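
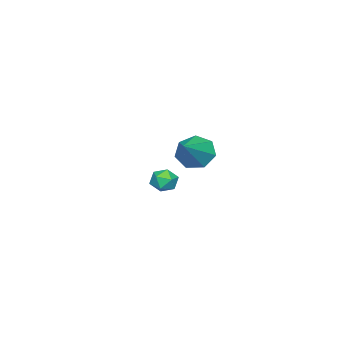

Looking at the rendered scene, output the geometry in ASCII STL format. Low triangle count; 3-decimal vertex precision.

solid 
facet normal -0.705 0.288 0.648
outer loop
vertex 2.639 1.552 -2.24
vertex 2.441 0.891 -2.162
vertex 2.93 1.158 -1.748
endloop
endfacet
facet normal -0.146 0.728 0.670
outer loop
vertex 2.639 1.552 -2.24
vertex 2.93 1.158 -1.748
vertex 3.323 1.586 -2.128
endloop
endfacet
facet normal -0.052 0.999 0.015
outer loop
vertex 2.639 1.552 -2.24
vertex 3.323 1.586 -2.128
vertex 3.077 1.583 -2.777
endloop
endfacet
facet normal -0.554 0.724 -0.410
outer loop
vertex 2.639 1.552 -2.24
vertex 3.077 1.583 -2.777
vertex 2.532 1.154 -2.798
endloop
endfacet
facet normal -0.958 0.285 -0.019
outer loop
vertex 2.639 1.552 -2.24
vertex 2.532 1.154 -2.798
vertex 2.441 0.891 -2.162
endloop
endfacet
facet normal 0.433 0.342 0.834
outer loop
vertex 3.323 1.586 -2.128
vertex 2.93 1.158 -1.748
vertex 3.548 0.946 -1.982
endloop
endfacet
facet normal -0.473 -0.372 0.799
outer loop
vertex 2.93 1.158 -1.748
vertex 2.441 0.891 -2.162
vertex 3.003 0.517 -2.003
endloop
endfacet
facet normal -0.883 -0.375 -0.281
outer loop
vertex 2.441 0.891 -2.162
vertex 2.532 1.154 -2.798
vertex 2.757 0.514 -2.652
endloop
endfacet
facet normal -0.230 0.337 -0.913
outer loop
vertex 2.532 1.154 -2.798
vertex 3.077 1.583 -2.777
vertex 3.15 0.942 -3.032
endloop
endfacet
facet normal 0.583 0.781 -0.225
outer loop
vertex 3.077 1.583 -2.777
vertex 3.323 1.586 -2.128
vertex 3.639 1.209 -2.618
endloop
endfacet
facet normal 0.554 -0.724 0.410
outer loop
vertex 3.441 0.548 -2.54
vertex 3.548 0.946 -1.982
vertex 3.003 0.517 -2.003
endloop
endfacet
facet normal 0.052 -0.999 -0.015
outer loop
vertex 3.441 0.548 -2.54
vertex 3.003 0.517 -2.003
vertex 2.757 0.514 -2.652
endloop
endfacet
facet normal 0.146 -0.728 -0.670
outer loop
vertex 3.441 0.548 -2.54
vertex 2.757 0.514 -2.652
vertex 3.15 0.942 -3.032
endloop
endfacet
facet normal 0.705 -0.288 -0.648
outer loop
vertex 3.441 0.548 -2.54
vertex 3.15 0.942 -3.032
vertex 3.639 1.209 -2.618
endloop
endfacet
facet normal 0.958 -0.285 0.019
outer loop
vertex 3.441 0.548 -2.54
vertex 3.639 1.209 -2.618
vertex 3.548 0.946 -1.982
endloop
endfacet
facet normal 0.230 -0.337 0.913
outer loop
vertex 3.003 0.517 -2.003
vertex 3.548 0.946 -1.982
vertex 2.93 1.158 -1.748
endloop
endfacet
facet normal -0.583 -0.781 0.225
outer loop
vertex 2.757 0.514 -2.652
vertex 3.003 0.517 -2.003
vertex 2.441 0.891 -2.162
endloop
endfacet
facet normal -0.433 -0.342 -0.834
outer loop
vertex 3.15 0.942 -3.032
vertex 2.757 0.514 -2.652
vertex 2.532 1.154 -2.798
endloop
endfacet
facet normal 0.473 0.372 -0.799
outer loop
vertex 3.639 1.209 -2.618
vertex 3.15 0.942 -3.032
vertex 3.077 1.583 -2.777
endloop
endfacet
facet normal 0.883 0.375 0.281
outer loop
vertex 3.548 0.946 -1.982
vertex 3.639 1.209 -2.618
vertex 3.323 1.586 -2.128
endloop
endfacet
facet normal -0.838 -0.152 -0.525
outer loop
vertex -2.844 -1.09 -4.302
vertex -3.406 -0.894 -3.462
vertex -3.075 -0.235 -4.181
endloop
endfacet
facet normal 0.775 0.289 -0.562
outer loop
vertex -2.844 -1.09 -4.302
vertex -3.075 -0.235 -4.181
vertex -1.614 -0.566 -2.338
endloop
endfacet
facet normal -0.837 -0.153 -0.525
outer loop
vertex -3.075 -0.235 -4.181
vertex -3.406 -0.894 -3.462
vertex -3.556 0.124 -3.519
endloop
endfacet
facet normal 0.423 0.889 -0.175
outer loop
vertex -3.075 -0.235 -4.181
vertex -3.556 0.124 -3.519
vertex -1.614 -0.566 -2.338
endloop
endfacet
facet normal -0.838 -0.153 -0.525
outer loop
vertex -3.556 0.124 -3.519
vertex -3.406 -0.894 -3.462
vertex -3.924 -0.283 -2.813
endloop
endfacet
facet normal 0.003 0.866 0.501
outer loop
vertex -3.556 0.124 -3.519
vertex -3.924 -0.283 -2.813
vertex -1.614 -0.566 -2.338
endloop
endfacet
facet normal -0.837 -0.153 -0.525
outer loop
vertex -3.924 -0.283 -2.813
vertex -3.406 -0.894 -3.462
vertex -3.902 -1.15 -2.596
endloop
endfacet
facet normal -0.168 0.235 0.957
outer loop
vertex -3.924 -0.283 -2.813
vertex -3.902 -1.15 -2.596
vertex -1.614 -0.566 -2.338
endloop
endfacet
facet normal -0.837 -0.154 -0.525
outer loop
vertex -3.902 -1.15 -2.596
vertex -3.406 -0.894 -3.462
vertex -3.506 -1.824 -3.03
endloop
endfacet
facet normal 0.038 -0.525 0.850
outer loop
vertex -3.902 -1.15 -2.596
vertex -3.506 -1.824 -3.03
vertex -1.614 -0.566 -2.338
endloop
endfacet
facet normal -0.837 -0.154 -0.524
outer loop
vertex -3.506 -1.824 -3.03
vertex -3.406 -0.894 -3.462
vertex -3.035 -1.797 -3.79
endloop
endfacet
facet normal 0.467 -0.845 0.259
outer loop
vertex -3.506 -1.824 -3.03
vertex -3.035 -1.797 -3.79
vertex -1.614 -0.566 -2.338
endloop
endfacet
facet normal -0.837 -0.154 -0.524
outer loop
vertex -3.035 -1.797 -3.79
vertex -3.406 -0.894 -3.462
vertex -2.844 -1.09 -4.302
endloop
endfacet
facet normal 0.795 -0.482 -0.369
outer loop
vertex -3.035 -1.797 -3.79
vertex -2.844 -1.09 -4.302
vertex -1.614 -0.566 -2.338
endloop
endfacet

endsolid


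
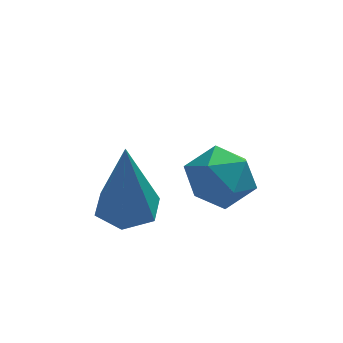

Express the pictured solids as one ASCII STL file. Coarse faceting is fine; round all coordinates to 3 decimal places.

solid 
facet normal 0.083 -0.027 0.996
outer loop
vertex 1.017 -0.117 3.152
vertex 0.784 -0.881 3.151
vertex 1.56 -0.7 3.091
endloop
endfacet
facet normal 0.548 0.436 0.714
outer loop
vertex 1.017 -0.117 3.152
vertex 1.56 -0.7 3.091
vertex 1.626 -0.044 2.64
endloop
endfacet
facet normal 0.179 0.921 0.345
outer loop
vertex 1.017 -0.117 3.152
vertex 1.626 -0.044 2.64
vertex 0.891 0.181 2.421
endloop
endfacet
facet normal -0.514 0.760 0.398
outer loop
vertex 1.017 -0.117 3.152
vertex 0.891 0.181 2.421
vertex 0.371 -0.337 2.738
endloop
endfacet
facet normal -0.573 0.174 0.801
outer loop
vertex 1.017 -0.117 3.152
vertex 0.371 -0.337 2.738
vertex 0.784 -0.881 3.151
endloop
endfacet
facet normal 0.964 0.079 0.255
outer loop
vertex 1.626 -0.044 2.64
vertex 1.56 -0.7 3.091
vertex 1.769 -0.763 2.322
endloop
endfacet
facet normal 0.211 -0.668 0.714
outer loop
vertex 1.56 -0.7 3.091
vertex 0.784 -0.881 3.151
vertex 1.249 -1.281 2.639
endloop
endfacet
facet normal -0.851 -0.345 0.397
outer loop
vertex 0.784 -0.881 3.151
vertex 0.371 -0.337 2.738
vertex 0.514 -1.056 2.42
endloop
endfacet
facet normal -0.756 0.603 -0.255
outer loop
vertex 0.371 -0.337 2.738
vertex 0.891 0.181 2.421
vertex 0.58 -0.4 1.969
endloop
endfacet
facet normal 0.367 0.865 -0.343
outer loop
vertex 0.891 0.181 2.421
vertex 1.626 -0.044 2.64
vertex 1.356 -0.219 1.909
endloop
endfacet
facet normal 0.514 -0.760 -0.398
outer loop
vertex 1.123 -0.983 1.908
vertex 1.769 -0.763 2.322
vertex 1.249 -1.281 2.639
endloop
endfacet
facet normal -0.179 -0.921 -0.345
outer loop
vertex 1.123 -0.983 1.908
vertex 1.249 -1.281 2.639
vertex 0.514 -1.056 2.42
endloop
endfacet
facet normal -0.548 -0.436 -0.714
outer loop
vertex 1.123 -0.983 1.908
vertex 0.514 -1.056 2.42
vertex 0.58 -0.4 1.969
endloop
endfacet
facet normal -0.083 0.027 -0.996
outer loop
vertex 1.123 -0.983 1.908
vertex 0.58 -0.4 1.969
vertex 1.356 -0.219 1.909
endloop
endfacet
facet normal 0.573 -0.174 -0.801
outer loop
vertex 1.123 -0.983 1.908
vertex 1.356 -0.219 1.909
vertex 1.769 -0.763 2.322
endloop
endfacet
facet normal 0.756 -0.603 0.255
outer loop
vertex 1.249 -1.281 2.639
vertex 1.769 -0.763 2.322
vertex 1.56 -0.7 3.091
endloop
endfacet
facet normal -0.367 -0.865 0.343
outer loop
vertex 0.514 -1.056 2.42
vertex 1.249 -1.281 2.639
vertex 0.784 -0.881 3.151
endloop
endfacet
facet normal -0.964 -0.079 -0.255
outer loop
vertex 0.58 -0.4 1.969
vertex 0.514 -1.056 2.42
vertex 0.371 -0.337 2.738
endloop
endfacet
facet normal -0.211 0.668 -0.714
outer loop
vertex 1.356 -0.219 1.909
vertex 0.58 -0.4 1.969
vertex 0.891 0.181 2.421
endloop
endfacet
facet normal 0.851 0.345 -0.397
outer loop
vertex 1.769 -0.763 2.322
vertex 1.356 -0.219 1.909
vertex 1.626 -0.044 2.64
endloop
endfacet
facet normal 0.019 0.199 -0.980
outer loop
vertex -0.327 -1.947 2.475
vertex -0.81 -1.504 2.556
vertex -0.179 -1.317 2.606
endloop
endfacet
facet normal 0.934 -0.268 0.236
outer loop
vertex -0.327 -1.947 2.475
vertex -0.179 -1.317 2.606
vertex -0.85 -1.916 4.584
endloop
endfacet
facet normal 0.019 0.198 -0.980
outer loop
vertex -0.179 -1.317 2.606
vertex -0.81 -1.504 2.556
vertex -0.662 -0.875 2.686
endloop
endfacet
facet normal 0.651 0.637 0.414
outer loop
vertex -0.179 -1.317 2.606
vertex -0.662 -0.875 2.686
vertex -0.85 -1.916 4.584
endloop
endfacet
facet normal 0.019 0.198 -0.980
outer loop
vertex -0.662 -0.875 2.686
vertex -0.81 -1.504 2.556
vertex -1.293 -1.062 2.636
endloop
endfacet
facet normal -0.287 0.852 0.439
outer loop
vertex -0.662 -0.875 2.686
vertex -1.293 -1.062 2.636
vertex -0.85 -1.916 4.584
endloop
endfacet
facet normal 0.019 0.198 -0.980
outer loop
vertex -1.293 -1.062 2.636
vertex -0.81 -1.504 2.556
vertex -1.441 -1.692 2.506
endloop
endfacet
facet normal -0.944 0.163 0.286
outer loop
vertex -1.293 -1.062 2.636
vertex -1.441 -1.692 2.506
vertex -0.85 -1.916 4.584
endloop
endfacet
facet normal 0.018 0.199 -0.980
outer loop
vertex -1.441 -1.692 2.506
vertex -0.81 -1.504 2.556
vertex -0.958 -2.134 2.425
endloop
endfacet
facet normal -0.661 -0.742 0.108
outer loop
vertex -1.441 -1.692 2.506
vertex -0.958 -2.134 2.425
vertex -0.85 -1.916 4.584
endloop
endfacet
facet normal 0.019 0.199 -0.980
outer loop
vertex -0.958 -2.134 2.425
vertex -0.81 -1.504 2.556
vertex -0.327 -1.947 2.475
endloop
endfacet
facet normal 0.277 -0.957 0.083
outer loop
vertex -0.958 -2.134 2.425
vertex -0.327 -1.947 2.475
vertex -0.85 -1.916 4.584
endloop
endfacet

endsolid


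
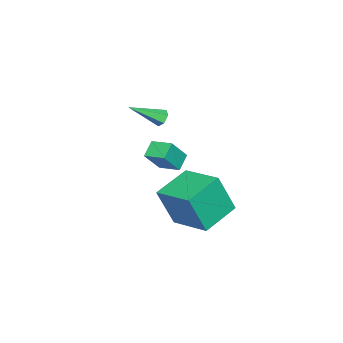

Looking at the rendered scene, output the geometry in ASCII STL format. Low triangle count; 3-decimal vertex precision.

solid 
facet normal -0.919 0.269 0.289
outer loop
vertex 2.656 2.776 1.219
vertex 3.363 4.701 1.673
vertex 2.216 3.407 -0.767
endloop
endfacet
facet normal -0.337 -0.916 -0.217
outer loop
vertex 4.017 2.879 -1.333
vertex 2.656 2.776 1.219
vertex 2.216 3.407 -0.767
endloop
endfacet
facet normal -0.919 0.269 0.289
outer loop
vertex 2.216 3.407 -0.767
vertex 3.363 4.701 1.673
vertex 2.923 5.331 -0.313
endloop
endfacet
facet normal -0.206 0.296 -0.933
outer loop
vertex 2.923 5.331 -0.313
vertex 4.017 2.879 -1.333
vertex 2.216 3.407 -0.767
endloop
endfacet
facet normal 0.206 -0.296 0.933
outer loop
vertex 2.656 2.776 1.219
vertex 5.164 4.173 1.107
vertex 3.363 4.701 1.673
endloop
endfacet
facet normal -0.336 -0.917 -0.216
outer loop
vertex 4.457 2.249 0.653
vertex 2.656 2.776 1.219
vertex 4.017 2.879 -1.333
endloop
endfacet
facet normal 0.206 -0.296 0.933
outer loop
vertex 4.457 2.249 0.653
vertex 5.164 4.173 1.107
vertex 2.656 2.776 1.219
endloop
endfacet
facet normal 0.337 0.916 0.216
outer loop
vertex 3.363 4.701 1.673
vertex 5.164 4.173 1.107
vertex 2.923 5.331 -0.313
endloop
endfacet
facet normal -0.207 0.296 -0.933
outer loop
vertex 4.724 4.804 -0.879
vertex 4.017 2.879 -1.333
vertex 2.923 5.331 -0.313
endloop
endfacet
facet normal 0.336 0.916 0.217
outer loop
vertex 2.923 5.331 -0.313
vertex 5.164 4.173 1.107
vertex 4.724 4.804 -0.879
endloop
endfacet
facet normal 0.919 -0.269 -0.289
outer loop
vertex 4.724 4.804 -0.879
vertex 4.457 2.249 0.653
vertex 4.017 2.879 -1.333
endloop
endfacet
facet normal 0.919 -0.269 -0.289
outer loop
vertex 5.164 4.173 1.107
vertex 4.457 2.249 0.653
vertex 4.724 4.804 -0.879
endloop
endfacet
facet normal -0.548 0.670 -0.500
outer loop
vertex -1.669 -0.837 0.837
vertex -1.974 -0.784 1.242
vertex -1.563 -0.486 1.191
endloop
endfacet
facet normal 0.914 0.116 -0.389
outer loop
vertex -1.669 -0.837 0.837
vertex -1.563 -0.486 1.191
vertex -0.946 -2.036 2.178
endloop
endfacet
facet normal -0.548 0.670 -0.500
outer loop
vertex -1.563 -0.486 1.191
vertex -1.974 -0.784 1.242
vertex -1.868 -0.433 1.596
endloop
endfacet
facet normal 0.694 0.562 0.449
outer loop
vertex -1.563 -0.486 1.191
vertex -1.868 -0.433 1.596
vertex -0.946 -2.036 2.178
endloop
endfacet
facet normal -0.550 0.670 -0.499
outer loop
vertex -1.868 -0.433 1.596
vertex -1.974 -0.784 1.242
vertex -2.278 -0.731 1.648
endloop
endfacet
facet normal -0.092 0.293 0.952
outer loop
vertex -1.868 -0.433 1.596
vertex -2.278 -0.731 1.648
vertex -0.946 -2.036 2.178
endloop
endfacet
facet normal -0.550 0.669 -0.499
outer loop
vertex -2.278 -0.731 1.648
vertex -1.974 -0.784 1.242
vertex -2.384 -1.083 1.293
endloop
endfacet
facet normal -0.662 -0.424 0.618
outer loop
vertex -2.278 -0.731 1.648
vertex -2.384 -1.083 1.293
vertex -0.946 -2.036 2.178
endloop
endfacet
facet normal -0.550 0.668 -0.501
outer loop
vertex -2.384 -1.083 1.293
vertex -1.974 -0.784 1.242
vertex -2.079 -1.136 0.888
endloop
endfacet
facet normal -0.442 -0.870 -0.219
outer loop
vertex -2.384 -1.083 1.293
vertex -2.079 -1.136 0.888
vertex -0.946 -2.036 2.178
endloop
endfacet
facet normal -0.550 0.668 -0.501
outer loop
vertex -2.079 -1.136 0.888
vertex -1.974 -0.784 1.242
vertex -1.669 -0.837 0.837
endloop
endfacet
facet normal 0.347 -0.599 -0.722
outer loop
vertex -2.079 -1.136 0.888
vertex -1.669 -0.837 0.837
vertex -0.946 -2.036 2.178
endloop
endfacet
facet normal -0.573 0.240 -0.784
outer loop
vertex 0.021 0.471 0.277
vertex 0.165 1.578 0.511
vertex 0.79 0.488 -0.28
endloop
endfacet
facet normal -0.127 -0.971 -0.205
outer loop
vertex 1.615 0.142 0.849
vertex 0.021 0.471 0.277
vertex 0.79 0.488 -0.28
endloop
endfacet
facet normal -0.572 0.241 -0.784
outer loop
vertex 0.79 0.488 -0.28
vertex 0.165 1.578 0.511
vertex 0.935 1.595 -0.046
endloop
endfacet
facet normal 0.810 0.018 -0.586
outer loop
vertex 0.935 1.595 -0.046
vertex 1.615 0.142 0.849
vertex 0.79 0.488 -0.28
endloop
endfacet
facet normal -0.810 -0.019 0.586
outer loop
vertex 0.021 0.471 0.277
vertex 0.99 1.232 1.64
vertex 0.165 1.578 0.511
endloop
endfacet
facet normal -0.127 -0.971 -0.205
outer loop
vertex 0.845 0.125 1.406
vertex 0.021 0.471 0.277
vertex 1.615 0.142 0.849
endloop
endfacet
facet normal -0.810 -0.018 0.586
outer loop
vertex 0.845 0.125 1.406
vertex 0.99 1.232 1.64
vertex 0.021 0.471 0.277
endloop
endfacet
facet normal 0.127 0.971 0.205
outer loop
vertex 0.165 1.578 0.511
vertex 0.99 1.232 1.64
vertex 0.935 1.595 -0.046
endloop
endfacet
facet normal 0.810 0.018 -0.586
outer loop
vertex 1.759 1.249 1.083
vertex 1.615 0.142 0.849
vertex 0.935 1.595 -0.046
endloop
endfacet
facet normal 0.127 0.971 0.205
outer loop
vertex 0.935 1.595 -0.046
vertex 0.99 1.232 1.64
vertex 1.759 1.249 1.083
endloop
endfacet
facet normal 0.572 -0.240 0.784
outer loop
vertex 1.759 1.249 1.083
vertex 0.845 0.125 1.406
vertex 1.615 0.142 0.849
endloop
endfacet
facet normal 0.573 -0.241 0.784
outer loop
vertex 0.99 1.232 1.64
vertex 0.845 0.125 1.406
vertex 1.759 1.249 1.083
endloop
endfacet

endsolid


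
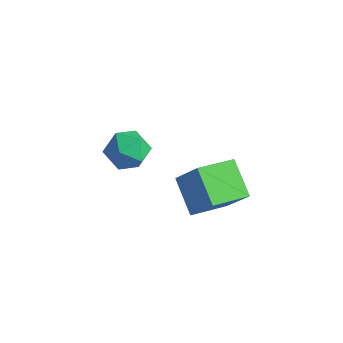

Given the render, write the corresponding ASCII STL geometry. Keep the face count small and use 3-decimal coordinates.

solid 
facet normal -0.753 0.364 0.548
outer loop
vertex 1.511 -3.478 -0.839
vertex 2.062 -1.598 -1.33
vertex 0.296 -3.547 -2.463
endloop
endfacet
facet normal -0.272 -0.931 0.243
outer loop
vertex 1.818 -4.282 -3.57
vertex 1.511 -3.478 -0.839
vertex 0.296 -3.547 -2.463
endloop
endfacet
facet normal -0.753 0.364 0.548
outer loop
vertex 0.296 -3.547 -2.463
vertex 2.062 -1.598 -1.33
vertex 0.847 -1.667 -2.954
endloop
endfacet
facet normal -0.598 -0.034 -0.800
outer loop
vertex 0.847 -1.667 -2.954
vertex 1.818 -4.282 -3.57
vertex 0.296 -3.547 -2.463
endloop
endfacet
facet normal 0.598 0.034 0.800
outer loop
vertex 1.511 -3.478 -0.839
vertex 3.584 -2.333 -2.437
vertex 2.062 -1.598 -1.33
endloop
endfacet
facet normal -0.272 -0.931 0.243
outer loop
vertex 3.033 -4.213 -1.946
vertex 1.511 -3.478 -0.839
vertex 1.818 -4.282 -3.57
endloop
endfacet
facet normal 0.598 0.034 0.800
outer loop
vertex 3.033 -4.213 -1.946
vertex 3.584 -2.333 -2.437
vertex 1.511 -3.478 -0.839
endloop
endfacet
facet normal 0.272 0.931 -0.243
outer loop
vertex 2.062 -1.598 -1.33
vertex 3.584 -2.333 -2.437
vertex 0.847 -1.667 -2.954
endloop
endfacet
facet normal -0.598 -0.034 -0.800
outer loop
vertex 2.369 -2.402 -4.061
vertex 1.818 -4.282 -3.57
vertex 0.847 -1.667 -2.954
endloop
endfacet
facet normal 0.272 0.931 -0.243
outer loop
vertex 0.847 -1.667 -2.954
vertex 3.584 -2.333 -2.437
vertex 2.369 -2.402 -4.061
endloop
endfacet
facet normal 0.753 -0.364 -0.548
outer loop
vertex 2.369 -2.402 -4.061
vertex 3.033 -4.213 -1.946
vertex 1.818 -4.282 -3.57
endloop
endfacet
facet normal 0.753 -0.364 -0.548
outer loop
vertex 3.584 -2.333 -2.437
vertex 3.033 -4.213 -1.946
vertex 2.369 -2.402 -4.061
endloop
endfacet
facet normal -0.763 0.419 0.492
outer loop
vertex -3.971 -3.041 -2.856
vertex -3.475 -3.362 -1.814
vertex -3.208 -2.3 -2.303
endloop
endfacet
facet normal -0.643 0.756 -0.125
outer loop
vertex -3.971 -3.041 -2.856
vertex -3.208 -2.3 -2.303
vertex -3.147 -2.445 -3.491
endloop
endfacet
facet normal -0.705 0.279 -0.652
outer loop
vertex -3.971 -3.041 -2.856
vertex -3.147 -2.445 -3.491
vertex -3.376 -3.596 -3.736
endloop
endfacet
facet normal -0.863 -0.353 -0.361
outer loop
vertex -3.971 -3.041 -2.856
vertex -3.376 -3.596 -3.736
vertex -3.578 -4.162 -2.7
endloop
endfacet
facet normal -0.899 -0.267 0.346
outer loop
vertex -3.971 -3.041 -2.856
vertex -3.578 -4.162 -2.7
vertex -3.475 -3.362 -1.814
endloop
endfacet
facet normal 0.031 0.992 -0.120
outer loop
vertex -3.147 -2.445 -3.491
vertex -3.208 -2.3 -2.303
vertex -2.142 -2.398 -2.84
endloop
endfacet
facet normal -0.165 0.446 0.880
outer loop
vertex -3.208 -2.3 -2.303
vertex -3.475 -3.362 -1.814
vertex -2.344 -2.964 -1.804
endloop
endfacet
facet normal -0.385 -0.662 0.643
outer loop
vertex -3.475 -3.362 -1.814
vertex -3.578 -4.162 -2.7
vertex -2.573 -4.115 -2.049
endloop
endfacet
facet normal -0.326 -0.801 -0.501
outer loop
vertex -3.578 -4.162 -2.7
vertex -3.376 -3.596 -3.736
vertex -2.512 -4.26 -3.237
endloop
endfacet
facet normal -0.069 0.221 -0.973
outer loop
vertex -3.376 -3.596 -3.736
vertex -3.147 -2.445 -3.491
vertex -2.245 -3.198 -3.726
endloop
endfacet
facet normal 0.863 0.353 0.361
outer loop
vertex -1.749 -3.519 -2.684
vertex -2.142 -2.398 -2.84
vertex -2.344 -2.964 -1.804
endloop
endfacet
facet normal 0.705 -0.279 0.652
outer loop
vertex -1.749 -3.519 -2.684
vertex -2.344 -2.964 -1.804
vertex -2.573 -4.115 -2.049
endloop
endfacet
facet normal 0.643 -0.756 0.125
outer loop
vertex -1.749 -3.519 -2.684
vertex -2.573 -4.115 -2.049
vertex -2.512 -4.26 -3.237
endloop
endfacet
facet normal 0.763 -0.419 -0.492
outer loop
vertex -1.749 -3.519 -2.684
vertex -2.512 -4.26 -3.237
vertex -2.245 -3.198 -3.726
endloop
endfacet
facet normal 0.899 0.267 -0.346
outer loop
vertex -1.749 -3.519 -2.684
vertex -2.245 -3.198 -3.726
vertex -2.142 -2.398 -2.84
endloop
endfacet
facet normal 0.326 0.801 0.501
outer loop
vertex -2.344 -2.964 -1.804
vertex -2.142 -2.398 -2.84
vertex -3.208 -2.3 -2.303
endloop
endfacet
facet normal 0.069 -0.221 0.973
outer loop
vertex -2.573 -4.115 -2.049
vertex -2.344 -2.964 -1.804
vertex -3.475 -3.362 -1.814
endloop
endfacet
facet normal -0.031 -0.992 0.120
outer loop
vertex -2.512 -4.26 -3.237
vertex -2.573 -4.115 -2.049
vertex -3.578 -4.162 -2.7
endloop
endfacet
facet normal 0.165 -0.446 -0.880
outer loop
vertex -2.245 -3.198 -3.726
vertex -2.512 -4.26 -3.237
vertex -3.376 -3.596 -3.736
endloop
endfacet
facet normal 0.385 0.662 -0.643
outer loop
vertex -2.142 -2.398 -2.84
vertex -2.245 -3.198 -3.726
vertex -3.147 -2.445 -3.491
endloop
endfacet

endsolid


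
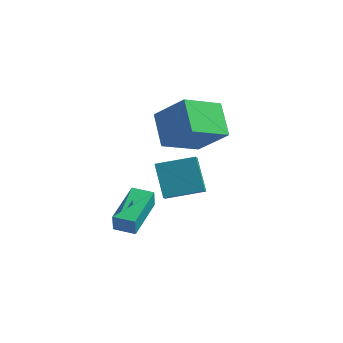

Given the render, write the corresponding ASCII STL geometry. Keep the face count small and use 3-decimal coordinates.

solid 
facet normal -0.992 -0.114 0.055
outer loop
vertex -1.305 -2.637 -1.091
vertex -1.527 -0.509 -0.671
vertex -1.375 -2.466 -1.992
endloop
endfacet
facet normal 0.101 -0.976 -0.193
outer loop
vertex -0.373 -2.351 -2.049
vertex -1.305 -2.637 -1.091
vertex -1.375 -2.466 -1.992
endloop
endfacet
facet normal -0.992 -0.114 0.055
outer loop
vertex -1.375 -2.466 -1.992
vertex -1.527 -0.509 -0.671
vertex -1.597 -0.339 -1.573
endloop
endfacet
facet normal -0.077 0.185 -0.980
outer loop
vertex -1.597 -0.339 -1.573
vertex -0.373 -2.351 -2.049
vertex -1.375 -2.466 -1.992
endloop
endfacet
facet normal 0.077 -0.185 0.980
outer loop
vertex -1.305 -2.637 -1.091
vertex -0.525 -0.394 -0.728
vertex -1.527 -0.509 -0.671
endloop
endfacet
facet normal 0.102 -0.976 -0.192
outer loop
vertex -0.303 -2.521 -1.147
vertex -1.305 -2.637 -1.091
vertex -0.373 -2.351 -2.049
endloop
endfacet
facet normal 0.076 -0.185 0.980
outer loop
vertex -0.303 -2.521 -1.147
vertex -0.525 -0.394 -0.728
vertex -1.305 -2.637 -1.091
endloop
endfacet
facet normal -0.101 0.976 0.192
outer loop
vertex -1.527 -0.509 -0.671
vertex -0.525 -0.394 -0.728
vertex -1.597 -0.339 -1.573
endloop
endfacet
facet normal -0.076 0.185 -0.980
outer loop
vertex -0.595 -0.223 -1.629
vertex -0.373 -2.351 -2.049
vertex -1.597 -0.339 -1.573
endloop
endfacet
facet normal -0.102 0.976 0.193
outer loop
vertex -1.597 -0.339 -1.573
vertex -0.525 -0.394 -0.728
vertex -0.595 -0.223 -1.629
endloop
endfacet
facet normal 0.992 0.114 -0.055
outer loop
vertex -0.595 -0.223 -1.629
vertex -0.303 -2.521 -1.147
vertex -0.373 -2.351 -2.049
endloop
endfacet
facet normal 0.992 0.114 -0.055
outer loop
vertex -0.525 -0.394 -0.728
vertex -0.303 -2.521 -1.147
vertex -0.595 -0.223 -1.629
endloop
endfacet
facet normal -0.460 0.448 0.767
outer loop
vertex 0.688 -2.64 2.795
vertex 2.112 -1.809 3.164
vertex 0.456 -2.021 2.294
endloop
endfacet
facet normal -0.842 -0.493 -0.218
outer loop
vertex 1.248 -2.791 0.976
vertex 0.688 -2.64 2.795
vertex 0.456 -2.021 2.294
endloop
endfacet
facet normal -0.460 0.447 0.767
outer loop
vertex 0.456 -2.021 2.294
vertex 2.112 -1.809 3.164
vertex 1.88 -1.189 2.663
endloop
endfacet
facet normal -0.280 0.746 -0.604
outer loop
vertex 1.88 -1.189 2.663
vertex 1.248 -2.791 0.976
vertex 0.456 -2.021 2.294
endloop
endfacet
facet normal 0.279 -0.747 0.604
outer loop
vertex 0.688 -2.64 2.795
vertex 2.904 -2.579 1.846
vertex 2.112 -1.809 3.164
endloop
endfacet
facet normal -0.843 -0.492 -0.219
outer loop
vertex 1.48 -3.411 1.477
vertex 0.688 -2.64 2.795
vertex 1.248 -2.791 0.976
endloop
endfacet
facet normal 0.279 -0.746 0.604
outer loop
vertex 1.48 -3.411 1.477
vertex 2.904 -2.579 1.846
vertex 0.688 -2.64 2.795
endloop
endfacet
facet normal 0.843 0.492 0.219
outer loop
vertex 2.112 -1.809 3.164
vertex 2.904 -2.579 1.846
vertex 1.88 -1.189 2.663
endloop
endfacet
facet normal -0.279 0.746 -0.604
outer loop
vertex 2.672 -1.96 1.345
vertex 1.248 -2.791 0.976
vertex 1.88 -1.189 2.663
endloop
endfacet
facet normal 0.843 0.492 0.218
outer loop
vertex 1.88 -1.189 2.663
vertex 2.904 -2.579 1.846
vertex 2.672 -1.96 1.345
endloop
endfacet
facet normal 0.460 -0.448 -0.767
outer loop
vertex 2.672 -1.96 1.345
vertex 1.48 -3.411 1.477
vertex 1.248 -2.791 0.976
endloop
endfacet
facet normal 0.460 -0.448 -0.767
outer loop
vertex 2.904 -2.579 1.846
vertex 1.48 -3.411 1.477
vertex 2.672 -1.96 1.345
endloop
endfacet
facet normal -0.517 0.620 0.590
outer loop
vertex 0.49 0.375 4.883
vertex 1.412 1.965 4.021
vertex -0.968 0.471 3.503
endloop
endfacet
facet normal -0.454 -0.784 0.425
outer loop
vertex -0.052 -0.625 2.459
vertex 0.49 0.375 4.883
vertex -0.968 0.471 3.503
endloop
endfacet
facet normal -0.517 0.620 0.590
outer loop
vertex -0.968 0.471 3.503
vertex 1.412 1.965 4.021
vertex -0.046 2.062 2.641
endloop
endfacet
facet normal -0.725 0.048 -0.687
outer loop
vertex -0.046 2.062 2.641
vertex -0.052 -0.625 2.459
vertex -0.968 0.471 3.503
endloop
endfacet
facet normal 0.725 -0.048 0.687
outer loop
vertex 0.49 0.375 4.883
vertex 2.328 0.869 2.977
vertex 1.412 1.965 4.021
endloop
endfacet
facet normal -0.454 -0.783 0.425
outer loop
vertex 1.406 -0.722 3.839
vertex 0.49 0.375 4.883
vertex -0.052 -0.625 2.459
endloop
endfacet
facet normal 0.725 -0.048 0.687
outer loop
vertex 1.406 -0.722 3.839
vertex 2.328 0.869 2.977
vertex 0.49 0.375 4.883
endloop
endfacet
facet normal 0.454 0.784 -0.424
outer loop
vertex 1.412 1.965 4.021
vertex 2.328 0.869 2.977
vertex -0.046 2.062 2.641
endloop
endfacet
facet normal -0.725 0.048 -0.687
outer loop
vertex 0.87 0.965 1.597
vertex -0.052 -0.625 2.459
vertex -0.046 2.062 2.641
endloop
endfacet
facet normal 0.454 0.783 -0.425
outer loop
vertex -0.046 2.062 2.641
vertex 2.328 0.869 2.977
vertex 0.87 0.965 1.597
endloop
endfacet
facet normal 0.517 -0.620 -0.590
outer loop
vertex 0.87 0.965 1.597
vertex 1.406 -0.722 3.839
vertex -0.052 -0.625 2.459
endloop
endfacet
facet normal 0.518 -0.620 -0.590
outer loop
vertex 2.328 0.869 2.977
vertex 1.406 -0.722 3.839
vertex 0.87 0.965 1.597
endloop
endfacet

endsolid


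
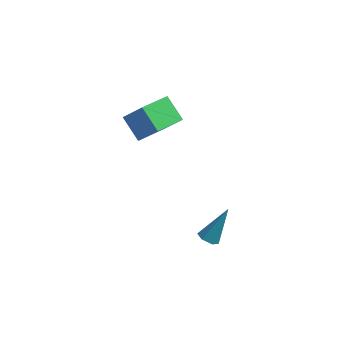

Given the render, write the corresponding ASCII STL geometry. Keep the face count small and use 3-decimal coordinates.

solid 
facet normal -0.634 0.473 0.612
outer loop
vertex -3.441 -0.995 5.287
vertex -2.573 0.721 4.86
vertex -4.547 -0.765 3.963
endloop
endfacet
facet normal -0.441 -0.871 0.217
outer loop
vertex -3.507 -1.541 2.96
vertex -3.441 -0.995 5.287
vertex -4.547 -0.765 3.963
endloop
endfacet
facet normal -0.634 0.473 0.612
outer loop
vertex -4.547 -0.765 3.963
vertex -2.573 0.721 4.86
vertex -3.679 0.951 3.536
endloop
endfacet
facet normal -0.635 0.132 -0.761
outer loop
vertex -3.679 0.951 3.536
vertex -3.507 -1.541 2.96
vertex -4.547 -0.765 3.963
endloop
endfacet
facet normal 0.635 -0.132 0.761
outer loop
vertex -3.441 -0.995 5.287
vertex -1.533 -0.055 3.857
vertex -2.573 0.721 4.86
endloop
endfacet
facet normal -0.441 -0.871 0.217
outer loop
vertex -2.401 -1.771 4.284
vertex -3.441 -0.995 5.287
vertex -3.507 -1.541 2.96
endloop
endfacet
facet normal 0.635 -0.132 0.761
outer loop
vertex -2.401 -1.771 4.284
vertex -1.533 -0.055 3.857
vertex -3.441 -0.995 5.287
endloop
endfacet
facet normal 0.441 0.871 -0.217
outer loop
vertex -2.573 0.721 4.86
vertex -1.533 -0.055 3.857
vertex -3.679 0.951 3.536
endloop
endfacet
facet normal -0.635 0.132 -0.761
outer loop
vertex -2.639 0.175 2.533
vertex -3.507 -1.541 2.96
vertex -3.679 0.951 3.536
endloop
endfacet
facet normal 0.441 0.871 -0.217
outer loop
vertex -3.679 0.951 3.536
vertex -1.533 -0.055 3.857
vertex -2.639 0.175 2.533
endloop
endfacet
facet normal 0.634 -0.473 -0.612
outer loop
vertex -2.639 0.175 2.533
vertex -2.401 -1.771 4.284
vertex -3.507 -1.541 2.96
endloop
endfacet
facet normal 0.634 -0.473 -0.612
outer loop
vertex -1.533 -0.055 3.857
vertex -2.401 -1.771 4.284
vertex -2.639 0.175 2.533
endloop
endfacet
facet normal -0.363 -0.483 -0.797
outer loop
vertex 0.97 -3.488 -2.91
vertex 0.609 -2.99 -3.047
vertex 1.19 -3.033 -3.286
endloop
endfacet
facet normal 0.926 -0.365 0.100
outer loop
vertex 0.97 -3.488 -2.91
vertex 1.19 -3.033 -3.286
vertex 1.411 -1.93 -1.293
endloop
endfacet
facet normal -0.364 -0.481 -0.797
outer loop
vertex 1.19 -3.033 -3.286
vertex 0.609 -2.99 -3.047
vertex 0.829 -2.535 -3.422
endloop
endfacet
facet normal 0.800 0.483 -0.356
outer loop
vertex 1.19 -3.033 -3.286
vertex 0.829 -2.535 -3.422
vertex 1.411 -1.93 -1.293
endloop
endfacet
facet normal -0.364 -0.481 -0.797
outer loop
vertex 0.829 -2.535 -3.422
vertex 0.609 -2.99 -3.047
vertex 0.248 -2.492 -3.183
endloop
endfacet
facet normal -0.037 0.964 -0.264
outer loop
vertex 0.829 -2.535 -3.422
vertex 0.248 -2.492 -3.183
vertex 1.411 -1.93 -1.293
endloop
endfacet
facet normal -0.365 -0.482 -0.797
outer loop
vertex 0.248 -2.492 -3.183
vertex 0.609 -2.99 -3.047
vertex 0.028 -2.947 -2.807
endloop
endfacet
facet normal -0.750 0.597 0.284
outer loop
vertex 0.248 -2.492 -3.183
vertex 0.028 -2.947 -2.807
vertex 1.411 -1.93 -1.293
endloop
endfacet
facet normal -0.365 -0.482 -0.797
outer loop
vertex 0.028 -2.947 -2.807
vertex 0.609 -2.99 -3.047
vertex 0.389 -3.445 -2.671
endloop
endfacet
facet normal -0.625 -0.251 0.739
outer loop
vertex 0.028 -2.947 -2.807
vertex 0.389 -3.445 -2.671
vertex 1.411 -1.93 -1.293
endloop
endfacet
facet normal -0.363 -0.483 -0.797
outer loop
vertex 0.389 -3.445 -2.671
vertex 0.609 -2.99 -3.047
vertex 0.97 -3.488 -2.91
endloop
endfacet
facet normal 0.212 -0.732 0.647
outer loop
vertex 0.389 -3.445 -2.671
vertex 0.97 -3.488 -2.91
vertex 1.411 -1.93 -1.293
endloop
endfacet

endsolid


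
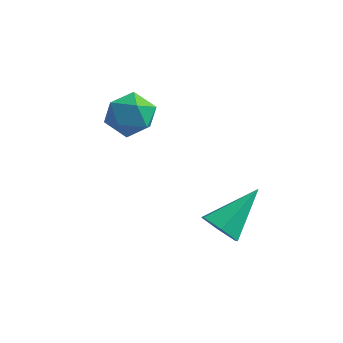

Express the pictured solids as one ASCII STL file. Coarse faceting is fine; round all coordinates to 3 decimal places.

solid 
facet normal 0.318 0.856 0.407
outer loop
vertex -1.458 0.859 -0.816
vertex -1.58 0.498 0.038
vertex -0.758 0.4 -0.398
endloop
endfacet
facet normal 0.625 0.747 -0.227
outer loop
vertex -1.458 0.859 -0.816
vertex -0.758 0.4 -0.398
vertex -0.927 0.265 -1.308
endloop
endfacet
facet normal 0.108 0.690 -0.716
outer loop
vertex -1.458 0.859 -0.816
vertex -0.927 0.265 -1.308
vertex -1.854 0.279 -1.435
endloop
endfacet
facet normal -0.519 0.764 -0.384
outer loop
vertex -1.458 0.859 -0.816
vertex -1.854 0.279 -1.435
vertex -2.258 0.423 -0.603
endloop
endfacet
facet normal -0.390 0.867 0.311
outer loop
vertex -1.458 0.859 -0.816
vertex -2.258 0.423 -0.603
vertex -1.58 0.498 0.038
endloop
endfacet
facet normal 0.972 0.123 -0.199
outer loop
vertex -0.927 0.265 -1.308
vertex -0.758 0.4 -0.398
vertex -0.722 -0.463 -0.757
endloop
endfacet
facet normal 0.475 0.301 0.827
outer loop
vertex -0.758 0.4 -0.398
vertex -1.58 0.498 0.038
vertex -1.126 -0.319 0.075
endloop
endfacet
facet normal -0.669 0.319 0.671
outer loop
vertex -1.58 0.498 0.038
vertex -2.258 0.423 -0.603
vertex -2.053 -0.305 -0.052
endloop
endfacet
facet normal -0.879 0.152 -0.453
outer loop
vertex -2.258 0.423 -0.603
vertex -1.854 0.279 -1.435
vertex -2.222 -0.44 -0.962
endloop
endfacet
facet normal 0.136 0.031 -0.990
outer loop
vertex -1.854 0.279 -1.435
vertex -0.927 0.265 -1.308
vertex -1.4 -0.538 -1.398
endloop
endfacet
facet normal 0.519 -0.764 0.384
outer loop
vertex -1.522 -0.899 -0.544
vertex -0.722 -0.463 -0.757
vertex -1.126 -0.319 0.075
endloop
endfacet
facet normal -0.108 -0.690 0.716
outer loop
vertex -1.522 -0.899 -0.544
vertex -1.126 -0.319 0.075
vertex -2.053 -0.305 -0.052
endloop
endfacet
facet normal -0.625 -0.747 0.227
outer loop
vertex -1.522 -0.899 -0.544
vertex -2.053 -0.305 -0.052
vertex -2.222 -0.44 -0.962
endloop
endfacet
facet normal -0.318 -0.856 -0.407
outer loop
vertex -1.522 -0.899 -0.544
vertex -2.222 -0.44 -0.962
vertex -1.4 -0.538 -1.398
endloop
endfacet
facet normal 0.390 -0.867 -0.311
outer loop
vertex -1.522 -0.899 -0.544
vertex -1.4 -0.538 -1.398
vertex -0.722 -0.463 -0.757
endloop
endfacet
facet normal 0.879 -0.152 0.453
outer loop
vertex -1.126 -0.319 0.075
vertex -0.722 -0.463 -0.757
vertex -0.758 0.4 -0.398
endloop
endfacet
facet normal -0.136 -0.031 0.990
outer loop
vertex -2.053 -0.305 -0.052
vertex -1.126 -0.319 0.075
vertex -1.58 0.498 0.038
endloop
endfacet
facet normal -0.972 -0.123 0.199
outer loop
vertex -2.222 -0.44 -0.962
vertex -2.053 -0.305 -0.052
vertex -2.258 0.423 -0.603
endloop
endfacet
facet normal -0.475 -0.301 -0.827
outer loop
vertex -1.4 -0.538 -1.398
vertex -2.222 -0.44 -0.962
vertex -1.854 0.279 -1.435
endloop
endfacet
facet normal 0.669 -0.319 -0.671
outer loop
vertex -0.722 -0.463 -0.757
vertex -1.4 -0.538 -1.398
vertex -0.927 0.265 -1.308
endloop
endfacet
facet normal -0.386 -0.738 -0.553
outer loop
vertex 3.015 -2.184 -3.837
vertex 2.293 -1.879 -3.74
vertex 2.738 -1.653 -4.352
endloop
endfacet
facet normal 0.933 0.190 -0.306
outer loop
vertex 3.015 -2.184 -3.837
vertex 2.738 -1.653 -4.352
vertex 3.047 -0.441 -2.66
endloop
endfacet
facet normal -0.387 -0.738 -0.554
outer loop
vertex 2.738 -1.653 -4.352
vertex 2.293 -1.879 -3.74
vertex 2.016 -1.348 -4.254
endloop
endfacet
facet normal 0.243 0.767 -0.594
outer loop
vertex 2.738 -1.653 -4.352
vertex 2.016 -1.348 -4.254
vertex 3.047 -0.441 -2.66
endloop
endfacet
facet normal -0.387 -0.738 -0.554
outer loop
vertex 2.016 -1.348 -4.254
vertex 2.293 -1.879 -3.74
vertex 1.571 -1.574 -3.642
endloop
endfacet
facet normal -0.561 0.821 -0.105
outer loop
vertex 2.016 -1.348 -4.254
vertex 1.571 -1.574 -3.642
vertex 3.047 -0.441 -2.66
endloop
endfacet
facet normal -0.387 -0.738 -0.553
outer loop
vertex 1.571 -1.574 -3.642
vertex 2.293 -1.879 -3.74
vertex 1.848 -2.105 -3.127
endloop
endfacet
facet normal -0.677 0.299 0.672
outer loop
vertex 1.571 -1.574 -3.642
vertex 1.848 -2.105 -3.127
vertex 3.047 -0.441 -2.66
endloop
endfacet
facet normal -0.388 -0.737 -0.553
outer loop
vertex 1.848 -2.105 -3.127
vertex 2.293 -1.879 -3.74
vertex 2.57 -2.411 -3.225
endloop
endfacet
facet normal 0.012 -0.278 0.960
outer loop
vertex 1.848 -2.105 -3.127
vertex 2.57 -2.411 -3.225
vertex 3.047 -0.441 -2.66
endloop
endfacet
facet normal -0.386 -0.737 -0.554
outer loop
vertex 2.57 -2.411 -3.225
vertex 2.293 -1.879 -3.74
vertex 3.015 -2.184 -3.837
endloop
endfacet
facet normal 0.817 -0.333 0.471
outer loop
vertex 2.57 -2.411 -3.225
vertex 3.015 -2.184 -3.837
vertex 3.047 -0.441 -2.66
endloop
endfacet

endsolid


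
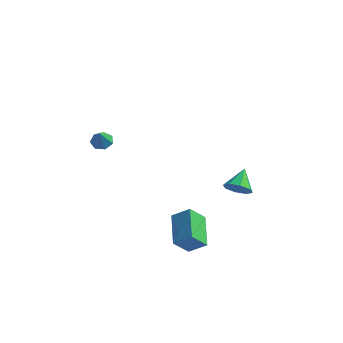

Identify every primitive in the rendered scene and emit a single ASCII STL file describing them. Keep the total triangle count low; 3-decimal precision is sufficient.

solid 
facet normal -0.090 0.473 -0.876
outer loop
vertex -1.794 -3.939 2.281
vertex -2.15 -3.542 2.532
vertex -1.563 -3.528 2.479
endloop
endfacet
facet normal 0.838 -0.531 0.125
outer loop
vertex -1.794 -3.939 2.281
vertex -1.563 -3.528 2.479
vertex -2.05 -4.058 3.488
endloop
endfacet
facet normal -0.090 0.473 -0.877
outer loop
vertex -1.563 -3.528 2.479
vertex -2.15 -3.542 2.532
vertex -1.774 -3.127 2.717
endloop
endfacet
facet normal 0.855 0.156 0.495
outer loop
vertex -1.563 -3.528 2.479
vertex -1.774 -3.127 2.717
vertex -2.05 -4.058 3.488
endloop
endfacet
facet normal -0.093 0.474 -0.875
outer loop
vertex -1.774 -3.127 2.717
vertex -2.15 -3.542 2.532
vertex -2.268 -3.039 2.817
endloop
endfacet
facet normal 0.259 0.569 0.780
outer loop
vertex -1.774 -3.127 2.717
vertex -2.268 -3.039 2.817
vertex -2.05 -4.058 3.488
endloop
endfacet
facet normal -0.092 0.474 -0.875
outer loop
vertex -2.268 -3.039 2.817
vertex -2.15 -3.542 2.532
vertex -2.674 -3.33 2.702
endloop
endfacet
facet normal -0.503 0.398 0.768
outer loop
vertex -2.268 -3.039 2.817
vertex -2.674 -3.33 2.702
vertex -2.05 -4.058 3.488
endloop
endfacet
facet normal -0.093 0.473 -0.876
outer loop
vertex -2.674 -3.33 2.702
vertex -2.15 -3.542 2.532
vertex -2.685 -3.781 2.46
endloop
endfacet
facet normal -0.855 -0.229 0.466
outer loop
vertex -2.674 -3.33 2.702
vertex -2.685 -3.781 2.46
vertex -2.05 -4.058 3.488
endloop
endfacet
facet normal -0.093 0.473 -0.876
outer loop
vertex -2.685 -3.781 2.46
vertex -2.15 -3.542 2.532
vertex -2.293 -4.052 2.272
endloop
endfacet
facet normal -0.532 -0.841 0.102
outer loop
vertex -2.685 -3.781 2.46
vertex -2.293 -4.052 2.272
vertex -2.05 -4.058 3.488
endloop
endfacet
facet normal -0.091 0.472 -0.877
outer loop
vertex -2.293 -4.052 2.272
vertex -2.15 -3.542 2.532
vertex -1.794 -3.939 2.281
endloop
endfacet
facet normal 0.221 -0.974 -0.049
outer loop
vertex -2.293 -4.052 2.272
vertex -1.794 -3.939 2.281
vertex -2.05 -4.058 3.488
endloop
endfacet
facet normal -0.799 -0.143 -0.583
outer loop
vertex 1.706 -3.711 -4.094
vertex 0.931 -2.007 -3.449
vertex 2.294 -3.08 -5.054
endloop
endfacet
facet normal 0.392 -0.861 -0.326
outer loop
vertex 3.229 -2.913 -4.371
vertex 1.706 -3.711 -4.094
vertex 2.294 -3.08 -5.054
endloop
endfacet
facet normal -0.800 -0.143 -0.583
outer loop
vertex 2.294 -3.08 -5.054
vertex 0.931 -2.007 -3.449
vertex 1.518 -1.376 -4.408
endloop
endfacet
facet normal 0.456 0.489 -0.744
outer loop
vertex 1.518 -1.376 -4.408
vertex 3.229 -2.913 -4.371
vertex 2.294 -3.08 -5.054
endloop
endfacet
facet normal -0.456 -0.489 0.744
outer loop
vertex 1.706 -3.711 -4.094
vertex 1.866 -1.84 -2.766
vertex 0.931 -2.007 -3.449
endloop
endfacet
facet normal 0.391 -0.860 -0.327
outer loop
vertex 2.642 -3.544 -3.412
vertex 1.706 -3.711 -4.094
vertex 3.229 -2.913 -4.371
endloop
endfacet
facet normal -0.455 -0.489 0.744
outer loop
vertex 2.642 -3.544 -3.412
vertex 1.866 -1.84 -2.766
vertex 1.706 -3.711 -4.094
endloop
endfacet
facet normal -0.392 0.860 0.326
outer loop
vertex 0.931 -2.007 -3.449
vertex 1.866 -1.84 -2.766
vertex 1.518 -1.376 -4.408
endloop
endfacet
facet normal 0.455 0.489 -0.744
outer loop
vertex 2.454 -1.209 -3.726
vertex 3.229 -2.913 -4.371
vertex 1.518 -1.376 -4.408
endloop
endfacet
facet normal -0.391 0.861 0.326
outer loop
vertex 1.518 -1.376 -4.408
vertex 1.866 -1.84 -2.766
vertex 2.454 -1.209 -3.726
endloop
endfacet
facet normal 0.800 0.143 0.583
outer loop
vertex 2.454 -1.209 -3.726
vertex 2.642 -3.544 -3.412
vertex 3.229 -2.913 -4.371
endloop
endfacet
facet normal 0.799 0.143 0.584
outer loop
vertex 1.866 -1.84 -2.766
vertex 2.642 -3.544 -3.412
vertex 2.454 -1.209 -3.726
endloop
endfacet
facet normal 0.043 -0.835 -0.549
outer loop
vertex 3.442 2.195 -4.097
vertex 3.12 1.775 -3.484
vertex 2.823 2.179 -4.121
endloop
endfacet
facet normal -0.004 0.878 -0.478
outer loop
vertex 3.442 2.195 -4.097
vertex 2.823 2.179 -4.121
vertex 3.06 2.945 -2.716
endloop
endfacet
facet normal 0.043 -0.835 -0.549
outer loop
vertex 2.823 2.179 -4.121
vertex 3.12 1.775 -3.484
vertex 2.378 1.926 -3.771
endloop
endfacet
facet normal -0.633 0.719 -0.285
outer loop
vertex 2.823 2.179 -4.121
vertex 2.378 1.926 -3.771
vertex 3.06 2.945 -2.716
endloop
endfacet
facet normal 0.042 -0.836 -0.548
outer loop
vertex 2.378 1.926 -3.771
vertex 3.12 1.775 -3.484
vertex 2.367 1.586 -3.253
endloop
endfacet
facet normal -0.901 0.371 0.224
outer loop
vertex 2.378 1.926 -3.771
vertex 2.367 1.586 -3.253
vertex 3.06 2.945 -2.716
endloop
endfacet
facet normal 0.041 -0.835 -0.549
outer loop
vertex 2.367 1.586 -3.253
vertex 3.12 1.775 -3.484
vertex 2.797 1.356 -2.871
endloop
endfacet
facet normal -0.653 0.034 0.756
outer loop
vertex 2.367 1.586 -3.253
vertex 2.797 1.356 -2.871
vertex 3.06 2.945 -2.716
endloop
endfacet
facet normal 0.043 -0.835 -0.548
outer loop
vertex 2.797 1.356 -2.871
vertex 3.12 1.775 -3.484
vertex 3.416 1.372 -2.847
endloop
endfacet
facet normal -0.036 -0.091 0.995
outer loop
vertex 2.797 1.356 -2.871
vertex 3.416 1.372 -2.847
vertex 3.06 2.945 -2.716
endloop
endfacet
facet normal 0.043 -0.835 -0.548
outer loop
vertex 3.416 1.372 -2.847
vertex 3.12 1.775 -3.484
vertex 3.862 1.625 -3.197
endloop
endfacet
facet normal 0.592 0.067 0.803
outer loop
vertex 3.416 1.372 -2.847
vertex 3.862 1.625 -3.197
vertex 3.06 2.945 -2.716
endloop
endfacet
facet normal 0.043 -0.835 -0.548
outer loop
vertex 3.862 1.625 -3.197
vertex 3.12 1.775 -3.484
vertex 3.873 1.965 -3.714
endloop
endfacet
facet normal 0.861 0.417 0.292
outer loop
vertex 3.862 1.625 -3.197
vertex 3.873 1.965 -3.714
vertex 3.06 2.945 -2.716
endloop
endfacet
facet normal 0.043 -0.835 -0.549
outer loop
vertex 3.873 1.965 -3.714
vertex 3.12 1.775 -3.484
vertex 3.442 2.195 -4.097
endloop
endfacet
facet normal 0.614 0.752 -0.239
outer loop
vertex 3.873 1.965 -3.714
vertex 3.442 2.195 -4.097
vertex 3.06 2.945 -2.716
endloop
endfacet

endsolid


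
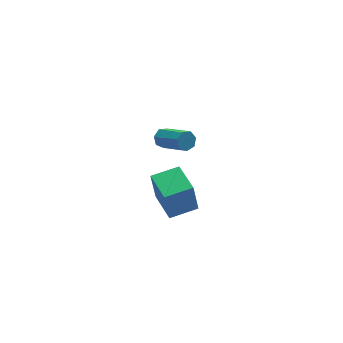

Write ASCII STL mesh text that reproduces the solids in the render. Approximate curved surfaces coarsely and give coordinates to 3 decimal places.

solid 
facet normal -0.991 0.006 -0.133
outer loop
vertex -0.633 1.743 -2.666
vertex -0.605 3.91 -2.776
vertex -0.37 1.64 -4.636
endloop
endfacet
facet normal -0.013 -0.999 0.051
outer loop
vertex 1.365 1.63 -4.404
vertex -0.633 1.743 -2.666
vertex -0.37 1.64 -4.636
endloop
endfacet
facet normal -0.991 0.006 -0.133
outer loop
vertex -0.37 1.64 -4.636
vertex -0.605 3.91 -2.776
vertex -0.342 3.807 -4.746
endloop
endfacet
facet normal 0.132 -0.052 -0.990
outer loop
vertex -0.342 3.807 -4.746
vertex 1.365 1.63 -4.404
vertex -0.37 1.64 -4.636
endloop
endfacet
facet normal -0.132 0.052 0.990
outer loop
vertex -0.633 1.743 -2.666
vertex 1.13 3.9 -2.544
vertex -0.605 3.91 -2.776
endloop
endfacet
facet normal -0.013 -0.999 0.051
outer loop
vertex 1.102 1.733 -2.434
vertex -0.633 1.743 -2.666
vertex 1.365 1.63 -4.404
endloop
endfacet
facet normal -0.132 0.052 0.990
outer loop
vertex 1.102 1.733 -2.434
vertex 1.13 3.9 -2.544
vertex -0.633 1.743 -2.666
endloop
endfacet
facet normal 0.013 0.999 -0.051
outer loop
vertex -0.605 3.91 -2.776
vertex 1.13 3.9 -2.544
vertex -0.342 3.807 -4.746
endloop
endfacet
facet normal 0.132 -0.052 -0.990
outer loop
vertex 1.393 3.797 -4.514
vertex 1.365 1.63 -4.404
vertex -0.342 3.807 -4.746
endloop
endfacet
facet normal 0.013 0.999 -0.051
outer loop
vertex -0.342 3.807 -4.746
vertex 1.13 3.9 -2.544
vertex 1.393 3.797 -4.514
endloop
endfacet
facet normal 0.991 -0.006 0.133
outer loop
vertex 1.393 3.797 -4.514
vertex 1.102 1.733 -2.434
vertex 1.365 1.63 -4.404
endloop
endfacet
facet normal 0.991 -0.006 0.133
outer loop
vertex 1.13 3.9 -2.544
vertex 1.102 1.733 -2.434
vertex 1.393 3.797 -4.514
endloop
endfacet
facet normal -0.315 0.801 -0.509
outer loop
vertex -0.292 1.605 2.341
vertex -0.662 1.766 2.824
vertex -0.064 1.932 2.715
endloop
endfacet
facet normal 0.852 0.004 -0.523
outer loop
vertex -0.292 1.605 2.341
vertex -0.064 1.932 2.715
vertex 0.372 -0.087 3.412
endloop
endfacet
facet normal 0.853 0.004 -0.522
outer loop
vertex 0.372 -0.087 3.412
vertex -0.064 1.932 2.715
vertex 0.6 0.24 3.787
endloop
endfacet
facet normal 0.315 -0.802 0.508
outer loop
vertex 0.372 -0.087 3.412
vertex 0.6 0.24 3.787
vertex 0.002 0.074 3.896
endloop
endfacet
facet normal -0.315 0.802 -0.508
outer loop
vertex -0.064 1.932 2.715
vertex -0.662 1.766 2.824
vertex -0.287 2.134 3.172
endloop
endfacet
facet normal 0.857 0.470 0.211
outer loop
vertex -0.064 1.932 2.715
vertex -0.287 2.134 3.172
vertex 0.6 0.24 3.787
endloop
endfacet
facet normal 0.857 0.470 0.211
outer loop
vertex 0.6 0.24 3.787
vertex -0.287 2.134 3.172
vertex 0.377 0.442 4.244
endloop
endfacet
facet normal 0.315 -0.802 0.508
outer loop
vertex 0.6 0.24 3.787
vertex 0.377 0.442 4.244
vertex 0.002 0.074 3.896
endloop
endfacet
facet normal -0.315 0.802 -0.508
outer loop
vertex -0.287 2.134 3.172
vertex -0.662 1.766 2.824
vertex -0.792 2.059 3.367
endloop
endfacet
facet normal 0.216 0.582 0.784
outer loop
vertex -0.287 2.134 3.172
vertex -0.792 2.059 3.367
vertex 0.377 0.442 4.244
endloop
endfacet
facet normal 0.215 0.581 0.785
outer loop
vertex 0.377 0.442 4.244
vertex -0.792 2.059 3.367
vertex -0.128 0.367 4.438
endloop
endfacet
facet normal 0.314 -0.801 0.509
outer loop
vertex 0.377 0.442 4.244
vertex -0.128 0.367 4.438
vertex 0.002 0.074 3.896
endloop
endfacet
facet normal -0.316 0.801 -0.508
outer loop
vertex -0.792 2.059 3.367
vertex -0.662 1.766 2.824
vertex -1.199 1.763 3.153
endloop
endfacet
facet normal -0.589 0.255 0.767
outer loop
vertex -0.792 2.059 3.367
vertex -1.199 1.763 3.153
vertex -0.128 0.367 4.438
endloop
endfacet
facet normal -0.588 0.256 0.768
outer loop
vertex -0.128 0.367 4.438
vertex -1.199 1.763 3.153
vertex -0.535 0.071 4.225
endloop
endfacet
facet normal 0.316 -0.801 0.509
outer loop
vertex -0.128 0.367 4.438
vertex -0.535 0.071 4.225
vertex 0.002 0.074 3.896
endloop
endfacet
facet normal -0.315 0.802 -0.508
outer loop
vertex -1.199 1.763 3.153
vertex -0.662 1.766 2.824
vertex -1.202 1.47 2.692
endloop
endfacet
facet normal -0.949 -0.263 0.173
outer loop
vertex -1.199 1.763 3.153
vertex -1.202 1.47 2.692
vertex -0.535 0.071 4.225
endloop
endfacet
facet normal -0.949 -0.263 0.173
outer loop
vertex -0.535 0.071 4.225
vertex -1.202 1.47 2.692
vertex -0.538 -0.222 3.763
endloop
endfacet
facet normal 0.315 -0.802 0.507
outer loop
vertex -0.535 0.071 4.225
vertex -0.538 -0.222 3.763
vertex 0.002 0.074 3.896
endloop
endfacet
facet normal -0.316 0.802 -0.507
outer loop
vertex -1.202 1.47 2.692
vertex -0.662 1.766 2.824
vertex -0.798 1.4 2.33
endloop
endfacet
facet normal -0.596 -0.583 -0.552
outer loop
vertex -1.202 1.47 2.692
vertex -0.798 1.4 2.33
vertex -0.538 -0.222 3.763
endloop
endfacet
facet normal -0.595 -0.584 -0.553
outer loop
vertex -0.538 -0.222 3.763
vertex -0.798 1.4 2.33
vertex -0.134 -0.292 3.402
endloop
endfacet
facet normal 0.315 -0.802 0.508
outer loop
vertex -0.538 -0.222 3.763
vertex -0.134 -0.292 3.402
vertex 0.002 0.074 3.896
endloop
endfacet
facet normal -0.314 0.802 -0.508
outer loop
vertex -0.798 1.4 2.33
vertex -0.662 1.766 2.824
vertex -0.292 1.605 2.341
endloop
endfacet
facet normal 0.207 -0.464 -0.861
outer loop
vertex -0.798 1.4 2.33
vertex -0.292 1.605 2.341
vertex -0.134 -0.292 3.402
endloop
endfacet
facet normal 0.205 -0.465 -0.861
outer loop
vertex -0.134 -0.292 3.402
vertex -0.292 1.605 2.341
vertex 0.372 -0.087 3.412
endloop
endfacet
facet normal 0.315 -0.802 0.508
outer loop
vertex -0.134 -0.292 3.402
vertex 0.372 -0.087 3.412
vertex 0.002 0.074 3.896
endloop
endfacet

endsolid


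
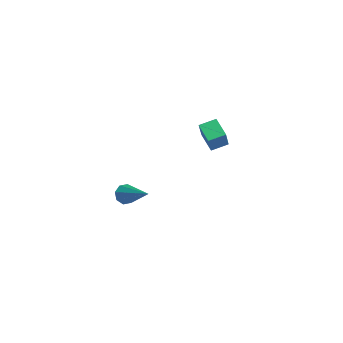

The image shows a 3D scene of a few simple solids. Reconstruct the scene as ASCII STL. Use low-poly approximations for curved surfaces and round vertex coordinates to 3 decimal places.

solid 
facet normal -0.867 -0.078 0.492
outer loop
vertex -3.764 1.909 -1.493
vertex -3.682 2.77 -1.212
vertex -4.48 2.364 -2.681
endloop
endfacet
facet normal -0.091 -0.947 -0.308
outer loop
vertex -3.518 2.45 -3.228
vertex -3.764 1.909 -1.493
vertex -4.48 2.364 -2.681
endloop
endfacet
facet normal -0.867 -0.077 0.492
outer loop
vertex -4.48 2.364 -2.681
vertex -3.682 2.77 -1.212
vertex -4.398 3.226 -2.401
endloop
endfacet
facet normal -0.491 0.311 -0.814
outer loop
vertex -4.398 3.226 -2.401
vertex -3.518 2.45 -3.228
vertex -4.48 2.364 -2.681
endloop
endfacet
facet normal 0.491 -0.312 0.814
outer loop
vertex -3.764 1.909 -1.493
vertex -2.72 2.856 -1.759
vertex -3.682 2.77 -1.212
endloop
endfacet
facet normal -0.091 -0.947 -0.308
outer loop
vertex -2.802 1.994 -2.039
vertex -3.764 1.909 -1.493
vertex -3.518 2.45 -3.228
endloop
endfacet
facet normal 0.490 -0.311 0.814
outer loop
vertex -2.802 1.994 -2.039
vertex -2.72 2.856 -1.759
vertex -3.764 1.909 -1.493
endloop
endfacet
facet normal 0.091 0.947 0.308
outer loop
vertex -3.682 2.77 -1.212
vertex -2.72 2.856 -1.759
vertex -4.398 3.226 -2.401
endloop
endfacet
facet normal -0.490 0.312 -0.814
outer loop
vertex -3.436 3.311 -2.947
vertex -3.518 2.45 -3.228
vertex -4.398 3.226 -2.401
endloop
endfacet
facet normal 0.091 0.947 0.308
outer loop
vertex -4.398 3.226 -2.401
vertex -2.72 2.856 -1.759
vertex -3.436 3.311 -2.947
endloop
endfacet
facet normal 0.867 0.078 -0.492
outer loop
vertex -3.436 3.311 -2.947
vertex -2.802 1.994 -2.039
vertex -3.518 2.45 -3.228
endloop
endfacet
facet normal 0.867 0.078 -0.493
outer loop
vertex -2.72 2.856 -1.759
vertex -2.802 1.994 -2.039
vertex -3.436 3.311 -2.947
endloop
endfacet
facet normal -0.839 -0.277 -0.468
outer loop
vertex 1.805 -3.586 -2.011
vertex 1.603 -3.776 -1.536
vertex 1.59 -3.293 -1.799
endloop
endfacet
facet normal 0.410 0.713 -0.570
outer loop
vertex 1.805 -3.586 -2.011
vertex 1.59 -3.293 -1.799
vertex 3.097 -3.284 -0.704
endloop
endfacet
facet normal -0.839 -0.277 -0.468
outer loop
vertex 1.59 -3.293 -1.799
vertex 1.603 -3.776 -1.536
vertex 1.382 -3.283 -1.432
endloop
endfacet
facet normal 0.010 1.000 -0.022
outer loop
vertex 1.59 -3.293 -1.799
vertex 1.382 -3.283 -1.432
vertex 3.097 -3.284 -0.704
endloop
endfacet
facet normal -0.839 -0.277 -0.468
outer loop
vertex 1.382 -3.283 -1.432
vertex 1.603 -3.776 -1.536
vertex 1.304 -3.562 -1.127
endloop
endfacet
facet normal -0.260 0.745 0.615
outer loop
vertex 1.382 -3.283 -1.432
vertex 1.304 -3.562 -1.127
vertex 3.097 -3.284 -0.704
endloop
endfacet
facet normal -0.839 -0.277 -0.468
outer loop
vertex 1.304 -3.562 -1.127
vertex 1.603 -3.776 -1.536
vertex 1.401 -3.967 -1.061
endloop
endfacet
facet normal -0.243 0.099 0.965
outer loop
vertex 1.304 -3.562 -1.127
vertex 1.401 -3.967 -1.061
vertex 3.097 -3.284 -0.704
endloop
endfacet
facet normal -0.839 -0.277 -0.468
outer loop
vertex 1.401 -3.967 -1.061
vertex 1.603 -3.776 -1.536
vertex 1.616 -4.259 -1.274
endloop
endfacet
facet normal 0.053 -0.563 0.825
outer loop
vertex 1.401 -3.967 -1.061
vertex 1.616 -4.259 -1.274
vertex 3.097 -3.284 -0.704
endloop
endfacet
facet normal -0.840 -0.276 -0.467
outer loop
vertex 1.616 -4.259 -1.274
vertex 1.603 -3.776 -1.536
vertex 1.823 -4.269 -1.64
endloop
endfacet
facet normal 0.451 -0.848 0.278
outer loop
vertex 1.616 -4.259 -1.274
vertex 1.823 -4.269 -1.64
vertex 3.097 -3.284 -0.704
endloop
endfacet
facet normal -0.840 -0.277 -0.466
outer loop
vertex 1.823 -4.269 -1.64
vertex 1.603 -3.776 -1.536
vertex 1.901 -3.99 -1.946
endloop
endfacet
facet normal 0.721 -0.593 -0.357
outer loop
vertex 1.823 -4.269 -1.64
vertex 1.901 -3.99 -1.946
vertex 3.097 -3.284 -0.704
endloop
endfacet
facet normal -0.840 -0.275 -0.467
outer loop
vertex 1.901 -3.99 -1.946
vertex 1.603 -3.776 -1.536
vertex 1.805 -3.586 -2.011
endloop
endfacet
facet normal 0.704 0.053 -0.708
outer loop
vertex 1.901 -3.99 -1.946
vertex 1.805 -3.586 -2.011
vertex 3.097 -3.284 -0.704
endloop
endfacet

endsolid


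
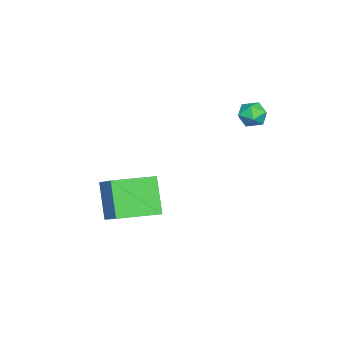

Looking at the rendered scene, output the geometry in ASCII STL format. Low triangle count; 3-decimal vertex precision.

solid 
facet normal -0.942 0.283 0.179
outer loop
vertex 0.518 1.681 1.269
vertex 0.315 0.966 1.332
vertex 0.543 1.343 1.934
endloop
endfacet
facet normal -0.480 0.775 0.412
outer loop
vertex 0.518 1.681 1.269
vertex 0.543 1.343 1.934
vertex 1.097 1.797 1.725
endloop
endfacet
facet normal -0.084 0.986 -0.144
outer loop
vertex 0.518 1.681 1.269
vertex 1.097 1.797 1.725
vertex 1.212 1.7 0.993
endloop
endfacet
facet normal -0.303 0.625 -0.719
outer loop
vertex 0.518 1.681 1.269
vertex 1.212 1.7 0.993
vertex 0.728 1.186 0.75
endloop
endfacet
facet normal -0.833 0.191 -0.519
outer loop
vertex 0.518 1.681 1.269
vertex 0.728 1.186 0.75
vertex 0.315 0.966 1.332
endloop
endfacet
facet normal -0.046 0.464 0.885
outer loop
vertex 1.097 1.797 1.725
vertex 0.543 1.343 1.934
vertex 1.252 1.154 2.07
endloop
endfacet
facet normal -0.795 -0.332 0.509
outer loop
vertex 0.543 1.343 1.934
vertex 0.315 0.966 1.332
vertex 0.768 0.64 1.827
endloop
endfacet
facet normal -0.618 -0.482 -0.621
outer loop
vertex 0.315 0.966 1.332
vertex 0.728 1.186 0.75
vertex 0.883 0.543 1.095
endloop
endfacet
facet normal 0.240 0.221 -0.945
outer loop
vertex 0.728 1.186 0.75
vertex 1.212 1.7 0.993
vertex 1.437 0.997 0.886
endloop
endfacet
facet normal 0.594 0.805 -0.013
outer loop
vertex 1.212 1.7 0.993
vertex 1.097 1.797 1.725
vertex 1.665 1.374 1.488
endloop
endfacet
facet normal 0.303 -0.625 0.719
outer loop
vertex 1.462 0.659 1.551
vertex 1.252 1.154 2.07
vertex 0.768 0.64 1.827
endloop
endfacet
facet normal 0.084 -0.986 0.144
outer loop
vertex 1.462 0.659 1.551
vertex 0.768 0.64 1.827
vertex 0.883 0.543 1.095
endloop
endfacet
facet normal 0.480 -0.775 -0.412
outer loop
vertex 1.462 0.659 1.551
vertex 0.883 0.543 1.095
vertex 1.437 0.997 0.886
endloop
endfacet
facet normal 0.942 -0.283 -0.179
outer loop
vertex 1.462 0.659 1.551
vertex 1.437 0.997 0.886
vertex 1.665 1.374 1.488
endloop
endfacet
facet normal 0.833 -0.191 0.519
outer loop
vertex 1.462 0.659 1.551
vertex 1.665 1.374 1.488
vertex 1.252 1.154 2.07
endloop
endfacet
facet normal -0.240 -0.221 0.945
outer loop
vertex 0.768 0.64 1.827
vertex 1.252 1.154 2.07
vertex 0.543 1.343 1.934
endloop
endfacet
facet normal -0.594 -0.805 0.013
outer loop
vertex 0.883 0.543 1.095
vertex 0.768 0.64 1.827
vertex 0.315 0.966 1.332
endloop
endfacet
facet normal 0.046 -0.464 -0.885
outer loop
vertex 1.437 0.997 0.886
vertex 0.883 0.543 1.095
vertex 0.728 1.186 0.75
endloop
endfacet
facet normal 0.795 0.332 -0.509
outer loop
vertex 1.665 1.374 1.488
vertex 1.437 0.997 0.886
vertex 1.212 1.7 0.993
endloop
endfacet
facet normal 0.618 0.482 0.621
outer loop
vertex 1.252 1.154 2.07
vertex 1.665 1.374 1.488
vertex 1.097 1.797 1.725
endloop
endfacet
facet normal -0.488 -0.267 0.831
outer loop
vertex 3.567 -4.437 -2.2
vertex 2.442 -2.702 -2.302
vertex 2.118 -5.445 -3.374
endloop
endfacet
facet normal 0.543 -0.838 0.050
outer loop
vertex 3.118 -4.898 -5.078
vertex 3.567 -4.437 -2.2
vertex 2.118 -5.445 -3.374
endloop
endfacet
facet normal -0.488 -0.267 0.831
outer loop
vertex 2.118 -5.445 -3.374
vertex 2.442 -2.702 -2.302
vertex 0.993 -3.71 -3.477
endloop
endfacet
facet normal -0.683 -0.476 -0.554
outer loop
vertex 0.993 -3.71 -3.477
vertex 3.118 -4.898 -5.078
vertex 2.118 -5.445 -3.374
endloop
endfacet
facet normal 0.683 0.476 0.554
outer loop
vertex 3.567 -4.437 -2.2
vertex 3.442 -2.155 -4.006
vertex 2.442 -2.702 -2.302
endloop
endfacet
facet normal 0.543 -0.838 0.050
outer loop
vertex 4.567 -3.89 -3.903
vertex 3.567 -4.437 -2.2
vertex 3.118 -4.898 -5.078
endloop
endfacet
facet normal 0.683 0.476 0.554
outer loop
vertex 4.567 -3.89 -3.903
vertex 3.442 -2.155 -4.006
vertex 3.567 -4.437 -2.2
endloop
endfacet
facet normal -0.543 0.838 -0.050
outer loop
vertex 2.442 -2.702 -2.302
vertex 3.442 -2.155 -4.006
vertex 0.993 -3.71 -3.477
endloop
endfacet
facet normal -0.683 -0.476 -0.554
outer loop
vertex 1.993 -3.163 -5.18
vertex 3.118 -4.898 -5.078
vertex 0.993 -3.71 -3.477
endloop
endfacet
facet normal -0.543 0.838 -0.050
outer loop
vertex 0.993 -3.71 -3.477
vertex 3.442 -2.155 -4.006
vertex 1.993 -3.163 -5.18
endloop
endfacet
facet normal 0.488 0.267 -0.831
outer loop
vertex 1.993 -3.163 -5.18
vertex 4.567 -3.89 -3.903
vertex 3.118 -4.898 -5.078
endloop
endfacet
facet normal 0.488 0.267 -0.831
outer loop
vertex 3.442 -2.155 -4.006
vertex 4.567 -3.89 -3.903
vertex 1.993 -3.163 -5.18
endloop
endfacet

endsolid


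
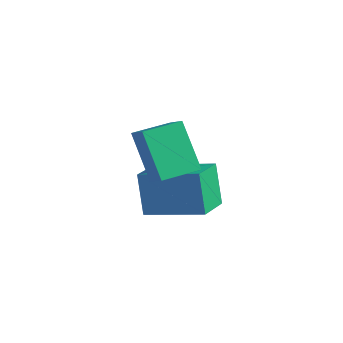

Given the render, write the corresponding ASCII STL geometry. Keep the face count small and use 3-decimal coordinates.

solid 
facet normal -0.781 0.250 -0.572
outer loop
vertex 2.513 -4.0 0.354
vertex 2.808 -2.782 0.483
vertex 3.572 -4.099 -1.135
endloop
endfacet
facet normal -0.234 -0.967 -0.102
outer loop
vertex 4.572 -4.418 -0.403
vertex 2.513 -4.0 0.354
vertex 3.572 -4.099 -1.135
endloop
endfacet
facet normal -0.781 0.250 -0.572
outer loop
vertex 3.572 -4.099 -1.135
vertex 2.808 -2.782 0.483
vertex 3.867 -2.88 -1.006
endloop
endfacet
facet normal 0.579 -0.054 -0.814
outer loop
vertex 3.867 -2.88 -1.006
vertex 4.572 -4.418 -0.403
vertex 3.572 -4.099 -1.135
endloop
endfacet
facet normal -0.579 0.054 0.814
outer loop
vertex 2.513 -4.0 0.354
vertex 3.808 -3.101 1.215
vertex 2.808 -2.782 0.483
endloop
endfacet
facet normal -0.234 -0.967 -0.103
outer loop
vertex 3.513 -4.32 1.086
vertex 2.513 -4.0 0.354
vertex 4.572 -4.418 -0.403
endloop
endfacet
facet normal -0.579 0.054 0.814
outer loop
vertex 3.513 -4.32 1.086
vertex 3.808 -3.101 1.215
vertex 2.513 -4.0 0.354
endloop
endfacet
facet normal 0.233 0.967 0.102
outer loop
vertex 2.808 -2.782 0.483
vertex 3.808 -3.101 1.215
vertex 3.867 -2.88 -1.006
endloop
endfacet
facet normal 0.579 -0.054 -0.814
outer loop
vertex 4.867 -3.2 -0.274
vertex 4.572 -4.418 -0.403
vertex 3.867 -2.88 -1.006
endloop
endfacet
facet normal 0.234 0.967 0.102
outer loop
vertex 3.867 -2.88 -1.006
vertex 3.808 -3.101 1.215
vertex 4.867 -3.2 -0.274
endloop
endfacet
facet normal 0.781 -0.250 0.572
outer loop
vertex 4.867 -3.2 -0.274
vertex 3.513 -4.32 1.086
vertex 4.572 -4.418 -0.403
endloop
endfacet
facet normal 0.781 -0.250 0.572
outer loop
vertex 3.808 -3.101 1.215
vertex 3.513 -4.32 1.086
vertex 4.867 -3.2 -0.274
endloop
endfacet
facet normal -0.802 -0.546 -0.242
outer loop
vertex 2.095 -3.502 -1.95
vertex 1.425 -2.333 -2.366
vertex 2.655 -3.69 -3.382
endloop
endfacet
facet normal 0.476 -0.829 0.295
outer loop
vertex 4.275 -2.587 -2.894
vertex 2.095 -3.502 -1.95
vertex 2.655 -3.69 -3.382
endloop
endfacet
facet normal -0.802 -0.546 -0.242
outer loop
vertex 2.655 -3.69 -3.382
vertex 1.425 -2.333 -2.366
vertex 1.985 -2.522 -3.798
endloop
endfacet
facet normal 0.361 -0.122 -0.924
outer loop
vertex 1.985 -2.522 -3.798
vertex 4.275 -2.587 -2.894
vertex 2.655 -3.69 -3.382
endloop
endfacet
facet normal -0.361 0.122 0.924
outer loop
vertex 2.095 -3.502 -1.95
vertex 3.045 -1.23 -1.878
vertex 1.425 -2.333 -2.366
endloop
endfacet
facet normal 0.476 -0.829 0.295
outer loop
vertex 3.715 -2.398 -1.462
vertex 2.095 -3.502 -1.95
vertex 4.275 -2.587 -2.894
endloop
endfacet
facet normal -0.362 0.122 0.924
outer loop
vertex 3.715 -2.398 -1.462
vertex 3.045 -1.23 -1.878
vertex 2.095 -3.502 -1.95
endloop
endfacet
facet normal -0.475 0.829 -0.295
outer loop
vertex 1.425 -2.333 -2.366
vertex 3.045 -1.23 -1.878
vertex 1.985 -2.522 -3.798
endloop
endfacet
facet normal 0.361 -0.122 -0.924
outer loop
vertex 3.605 -1.418 -3.31
vertex 4.275 -2.587 -2.894
vertex 1.985 -2.522 -3.798
endloop
endfacet
facet normal -0.476 0.829 -0.295
outer loop
vertex 1.985 -2.522 -3.798
vertex 3.045 -1.23 -1.878
vertex 3.605 -1.418 -3.31
endloop
endfacet
facet normal 0.802 0.546 0.242
outer loop
vertex 3.605 -1.418 -3.31
vertex 3.715 -2.398 -1.462
vertex 4.275 -2.587 -2.894
endloop
endfacet
facet normal 0.802 0.546 0.242
outer loop
vertex 3.045 -1.23 -1.878
vertex 3.715 -2.398 -1.462
vertex 3.605 -1.418 -3.31
endloop
endfacet

endsolid


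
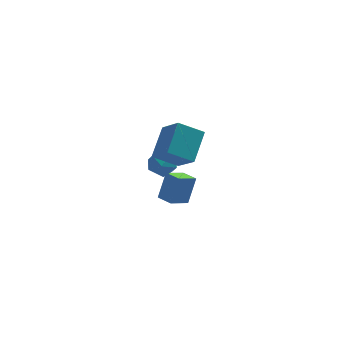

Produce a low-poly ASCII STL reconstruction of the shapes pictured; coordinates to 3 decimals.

solid 
facet normal -0.811 -0.365 0.457
outer loop
vertex 2.237 1.178 -2.0
vertex 1.704 2.162 -2.159
vertex 1.593 0.564 -3.633
endloop
endfacet
facet normal 0.472 -0.870 0.141
outer loop
vertex 2.776 1.098 -4.301
vertex 2.237 1.178 -2.0
vertex 1.593 0.564 -3.633
endloop
endfacet
facet normal -0.810 -0.366 0.458
outer loop
vertex 1.593 0.564 -3.633
vertex 1.704 2.162 -2.159
vertex 1.059 1.548 -3.792
endloop
endfacet
facet normal -0.347 -0.330 -0.878
outer loop
vertex 1.059 1.548 -3.792
vertex 2.776 1.098 -4.301
vertex 1.593 0.564 -3.633
endloop
endfacet
facet normal 0.347 0.330 0.878
outer loop
vertex 2.237 1.178 -2.0
vertex 2.887 2.696 -2.827
vertex 1.704 2.162 -2.159
endloop
endfacet
facet normal 0.472 -0.870 0.141
outer loop
vertex 3.421 1.712 -2.668
vertex 2.237 1.178 -2.0
vertex 2.776 1.098 -4.301
endloop
endfacet
facet normal 0.347 0.330 0.878
outer loop
vertex 3.421 1.712 -2.668
vertex 2.887 2.696 -2.827
vertex 2.237 1.178 -2.0
endloop
endfacet
facet normal -0.472 0.870 -0.141
outer loop
vertex 1.704 2.162 -2.159
vertex 2.887 2.696 -2.827
vertex 1.059 1.548 -3.792
endloop
endfacet
facet normal -0.347 -0.330 -0.878
outer loop
vertex 2.243 2.082 -4.46
vertex 2.776 1.098 -4.301
vertex 1.059 1.548 -3.792
endloop
endfacet
facet normal -0.472 0.870 -0.141
outer loop
vertex 1.059 1.548 -3.792
vertex 2.887 2.696 -2.827
vertex 2.243 2.082 -4.46
endloop
endfacet
facet normal 0.811 0.365 -0.458
outer loop
vertex 2.243 2.082 -4.46
vertex 3.421 1.712 -2.668
vertex 2.776 1.098 -4.301
endloop
endfacet
facet normal 0.811 0.366 -0.457
outer loop
vertex 2.887 2.696 -2.827
vertex 3.421 1.712 -2.668
vertex 2.243 2.082 -4.46
endloop
endfacet
facet normal -0.849 0.168 0.501
outer loop
vertex 1.549 -1.373 5.135
vertex 1.002 0.079 3.72
vertex 0.557 -2.891 3.961
endloop
endfacet
facet normal 0.261 -0.691 0.674
outer loop
vertex 2.018 -3.179 3.1
vertex 1.549 -1.373 5.135
vertex 0.557 -2.891 3.961
endloop
endfacet
facet normal -0.849 0.168 0.501
outer loop
vertex 0.557 -2.891 3.961
vertex 1.002 0.079 3.72
vertex 0.01 -1.439 2.546
endloop
endfacet
facet normal -0.459 -0.703 -0.544
outer loop
vertex 0.01 -1.439 2.546
vertex 2.018 -3.179 3.1
vertex 0.557 -2.891 3.961
endloop
endfacet
facet normal 0.459 0.703 0.544
outer loop
vertex 1.549 -1.373 5.135
vertex 2.463 -0.209 2.859
vertex 1.002 0.079 3.72
endloop
endfacet
facet normal 0.261 -0.691 0.674
outer loop
vertex 3.01 -1.661 4.274
vertex 1.549 -1.373 5.135
vertex 2.018 -3.179 3.1
endloop
endfacet
facet normal 0.459 0.703 0.544
outer loop
vertex 3.01 -1.661 4.274
vertex 2.463 -0.209 2.859
vertex 1.549 -1.373 5.135
endloop
endfacet
facet normal -0.261 0.691 -0.674
outer loop
vertex 1.002 0.079 3.72
vertex 2.463 -0.209 2.859
vertex 0.01 -1.439 2.546
endloop
endfacet
facet normal -0.459 -0.703 -0.544
outer loop
vertex 1.471 -1.727 1.685
vertex 2.018 -3.179 3.1
vertex 0.01 -1.439 2.546
endloop
endfacet
facet normal -0.261 0.691 -0.674
outer loop
vertex 0.01 -1.439 2.546
vertex 2.463 -0.209 2.859
vertex 1.471 -1.727 1.685
endloop
endfacet
facet normal 0.849 -0.168 -0.501
outer loop
vertex 1.471 -1.727 1.685
vertex 3.01 -1.661 4.274
vertex 2.018 -3.179 3.1
endloop
endfacet
facet normal 0.849 -0.168 -0.501
outer loop
vertex 2.463 -0.209 2.859
vertex 3.01 -1.661 4.274
vertex 1.471 -1.727 1.685
endloop
endfacet
facet normal -0.146 0.989 0.038
outer loop
vertex 1.226 0.954 0.035
vertex 0.323 0.805 0.435
vertex 1.121 0.9 1.027
endloop
endfacet
facet normal 0.548 0.830 0.103
outer loop
vertex 1.226 0.954 0.035
vertex 1.121 0.9 1.027
vertex 1.892 0.447 0.581
endloop
endfacet
facet normal 0.745 0.465 -0.477
outer loop
vertex 1.226 0.954 0.035
vertex 1.892 0.447 0.581
vertex 1.57 0.073 -0.287
endloop
endfacet
facet normal 0.175 0.398 -0.901
outer loop
vertex 1.226 0.954 0.035
vertex 1.57 0.073 -0.287
vertex 0.6 0.294 -0.378
endloop
endfacet
facet normal -0.377 0.721 -0.582
outer loop
vertex 1.226 0.954 0.035
vertex 0.6 0.294 -0.378
vertex 0.323 0.805 0.435
endloop
endfacet
facet normal 0.624 0.404 0.669
outer loop
vertex 1.892 0.447 0.581
vertex 1.121 0.9 1.027
vertex 1.4 -0.014 1.318
endloop
endfacet
facet normal -0.497 0.659 0.565
outer loop
vertex 1.121 0.9 1.027
vertex 0.323 0.805 0.435
vertex 0.43 0.207 1.227
endloop
endfacet
facet normal -0.870 0.227 -0.439
outer loop
vertex 0.323 0.805 0.435
vertex 0.6 0.294 -0.378
vertex 0.108 -0.167 0.359
endloop
endfacet
facet normal 0.022 -0.297 -0.955
outer loop
vertex 0.6 0.294 -0.378
vertex 1.57 0.073 -0.287
vertex 0.879 -0.62 -0.087
endloop
endfacet
facet normal 0.945 -0.188 -0.269
outer loop
vertex 1.57 0.073 -0.287
vertex 1.892 0.447 0.581
vertex 1.677 -0.525 0.505
endloop
endfacet
facet normal -0.175 -0.398 0.901
outer loop
vertex 0.774 -0.674 0.905
vertex 1.4 -0.014 1.318
vertex 0.43 0.207 1.227
endloop
endfacet
facet normal -0.745 -0.465 0.477
outer loop
vertex 0.774 -0.674 0.905
vertex 0.43 0.207 1.227
vertex 0.108 -0.167 0.359
endloop
endfacet
facet normal -0.548 -0.830 -0.103
outer loop
vertex 0.774 -0.674 0.905
vertex 0.108 -0.167 0.359
vertex 0.879 -0.62 -0.087
endloop
endfacet
facet normal 0.146 -0.989 -0.038
outer loop
vertex 0.774 -0.674 0.905
vertex 0.879 -0.62 -0.087
vertex 1.677 -0.525 0.505
endloop
endfacet
facet normal 0.377 -0.721 0.582
outer loop
vertex 0.774 -0.674 0.905
vertex 1.677 -0.525 0.505
vertex 1.4 -0.014 1.318
endloop
endfacet
facet normal -0.022 0.297 0.955
outer loop
vertex 0.43 0.207 1.227
vertex 1.4 -0.014 1.318
vertex 1.121 0.9 1.027
endloop
endfacet
facet normal -0.945 0.188 0.269
outer loop
vertex 0.108 -0.167 0.359
vertex 0.43 0.207 1.227
vertex 0.323 0.805 0.435
endloop
endfacet
facet normal -0.624 -0.404 -0.669
outer loop
vertex 0.879 -0.62 -0.087
vertex 0.108 -0.167 0.359
vertex 0.6 0.294 -0.378
endloop
endfacet
facet normal 0.497 -0.659 -0.565
outer loop
vertex 1.677 -0.525 0.505
vertex 0.879 -0.62 -0.087
vertex 1.57 0.073 -0.287
endloop
endfacet
facet normal 0.870 -0.227 0.439
outer loop
vertex 1.4 -0.014 1.318
vertex 1.677 -0.525 0.505
vertex 1.892 0.447 0.581
endloop
endfacet

endsolid


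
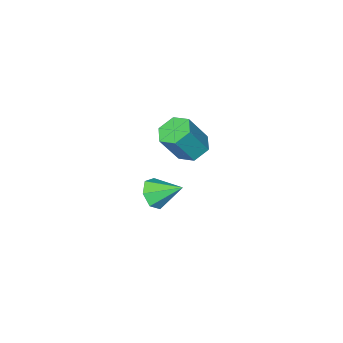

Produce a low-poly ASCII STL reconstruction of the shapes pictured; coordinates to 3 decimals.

solid 
facet normal -0.511 0.095 -0.854
outer loop
vertex -2.01 -1.604 -0.443
vertex -2.432 -2.272 -0.265
vertex -2.701 -1.547 -0.023
endloop
endfacet
facet normal 0.109 0.993 0.045
outer loop
vertex -2.01 -1.604 -0.443
vertex -2.701 -1.547 -0.023
vertex -1.167 -1.76 0.966
endloop
endfacet
facet normal 0.109 0.993 0.045
outer loop
vertex -1.167 -1.76 0.966
vertex -2.701 -1.547 -0.023
vertex -1.857 -1.703 1.386
endloop
endfacet
facet normal 0.512 -0.094 0.854
outer loop
vertex -1.167 -1.76 0.966
vertex -1.857 -1.703 1.386
vertex -1.588 -2.428 1.145
endloop
endfacet
facet normal -0.512 0.095 -0.854
outer loop
vertex -2.701 -1.547 -0.023
vertex -2.432 -2.272 -0.265
vertex -3.122 -2.215 0.155
endloop
endfacet
facet normal -0.684 0.557 0.471
outer loop
vertex -2.701 -1.547 -0.023
vertex -3.122 -2.215 0.155
vertex -1.857 -1.703 1.386
endloop
endfacet
facet normal -0.684 0.557 0.471
outer loop
vertex -1.857 -1.703 1.386
vertex -3.122 -2.215 0.155
vertex -2.279 -2.371 1.564
endloop
endfacet
facet normal 0.510 -0.095 0.855
outer loop
vertex -1.857 -1.703 1.386
vertex -2.279 -2.371 1.564
vertex -1.588 -2.428 1.145
endloop
endfacet
facet normal -0.512 0.094 -0.854
outer loop
vertex -3.122 -2.215 0.155
vertex -2.432 -2.272 -0.265
vertex -2.853 -2.94 -0.086
endloop
endfacet
facet normal -0.793 -0.436 0.426
outer loop
vertex -3.122 -2.215 0.155
vertex -2.853 -2.94 -0.086
vertex -2.279 -2.371 1.564
endloop
endfacet
facet normal -0.793 -0.436 0.426
outer loop
vertex -2.279 -2.371 1.564
vertex -2.853 -2.94 -0.086
vertex -2.01 -3.096 1.323
endloop
endfacet
facet normal 0.510 -0.095 0.855
outer loop
vertex -2.279 -2.371 1.564
vertex -2.01 -3.096 1.323
vertex -1.588 -2.428 1.145
endloop
endfacet
facet normal -0.512 0.094 -0.854
outer loop
vertex -2.853 -2.94 -0.086
vertex -2.432 -2.272 -0.265
vertex -2.163 -2.997 -0.506
endloop
endfacet
facet normal -0.109 -0.993 -0.045
outer loop
vertex -2.853 -2.94 -0.086
vertex -2.163 -2.997 -0.506
vertex -2.01 -3.096 1.323
endloop
endfacet
facet normal -0.109 -0.993 -0.045
outer loop
vertex -2.01 -3.096 1.323
vertex -2.163 -2.997 -0.506
vertex -1.319 -3.153 0.903
endloop
endfacet
facet normal 0.511 -0.095 0.854
outer loop
vertex -2.01 -3.096 1.323
vertex -1.319 -3.153 0.903
vertex -1.588 -2.428 1.145
endloop
endfacet
facet normal -0.510 0.095 -0.855
outer loop
vertex -2.163 -2.997 -0.506
vertex -2.432 -2.272 -0.265
vertex -1.741 -2.329 -0.684
endloop
endfacet
facet normal 0.684 -0.557 -0.471
outer loop
vertex -2.163 -2.997 -0.506
vertex -1.741 -2.329 -0.684
vertex -1.319 -3.153 0.903
endloop
endfacet
facet normal 0.684 -0.557 -0.471
outer loop
vertex -1.319 -3.153 0.903
vertex -1.741 -2.329 -0.684
vertex -0.898 -2.485 0.725
endloop
endfacet
facet normal 0.512 -0.095 0.854
outer loop
vertex -1.319 -3.153 0.903
vertex -0.898 -2.485 0.725
vertex -1.588 -2.428 1.145
endloop
endfacet
facet normal -0.510 0.095 -0.855
outer loop
vertex -1.741 -2.329 -0.684
vertex -2.432 -2.272 -0.265
vertex -2.01 -1.604 -0.443
endloop
endfacet
facet normal 0.793 0.436 -0.426
outer loop
vertex -1.741 -2.329 -0.684
vertex -2.01 -1.604 -0.443
vertex -0.898 -2.485 0.725
endloop
endfacet
facet normal 0.793 0.436 -0.426
outer loop
vertex -0.898 -2.485 0.725
vertex -2.01 -1.604 -0.443
vertex -1.167 -1.76 0.966
endloop
endfacet
facet normal 0.512 -0.094 0.854
outer loop
vertex -0.898 -2.485 0.725
vertex -1.167 -1.76 0.966
vertex -1.588 -2.428 1.145
endloop
endfacet
facet normal 0.482 -0.695 -0.534
outer loop
vertex 2.948 2.169 3.448
vertex 2.738 2.491 2.839
vertex 3.334 2.607 3.226
endloop
endfacet
facet normal 0.344 0.165 0.924
outer loop
vertex 2.948 2.169 3.448
vertex 3.334 2.607 3.226
vertex 2.102 3.409 3.541
endloop
endfacet
facet normal 0.482 -0.696 -0.533
outer loop
vertex 3.334 2.607 3.226
vertex 2.738 2.491 2.839
vertex 3.272 2.958 2.712
endloop
endfacet
facet normal 0.568 0.710 0.416
outer loop
vertex 3.334 2.607 3.226
vertex 3.272 2.958 2.712
vertex 2.102 3.409 3.541
endloop
endfacet
facet normal 0.482 -0.696 -0.532
outer loop
vertex 3.272 2.958 2.712
vertex 2.738 2.491 2.839
vertex 2.808 2.956 2.294
endloop
endfacet
facet normal 0.204 0.952 -0.230
outer loop
vertex 3.272 2.958 2.712
vertex 2.808 2.956 2.294
vertex 2.102 3.409 3.541
endloop
endfacet
facet normal 0.483 -0.696 -0.532
outer loop
vertex 2.808 2.956 2.294
vertex 2.738 2.491 2.839
vertex 2.292 2.605 2.285
endloop
endfacet
facet normal -0.473 0.708 -0.525
outer loop
vertex 2.808 2.956 2.294
vertex 2.292 2.605 2.285
vertex 2.102 3.409 3.541
endloop
endfacet
facet normal 0.483 -0.695 -0.532
outer loop
vertex 2.292 2.605 2.285
vertex 2.738 2.491 2.839
vertex 2.112 2.167 2.694
endloop
endfacet
facet normal -0.955 0.161 -0.248
outer loop
vertex 2.292 2.605 2.285
vertex 2.112 2.167 2.694
vertex 2.102 3.409 3.541
endloop
endfacet
facet normal 0.483 -0.695 -0.532
outer loop
vertex 2.112 2.167 2.694
vertex 2.738 2.491 2.839
vertex 2.404 1.974 3.211
endloop
endfacet
facet normal -0.877 -0.275 0.393
outer loop
vertex 2.112 2.167 2.694
vertex 2.404 1.974 3.211
vertex 2.102 3.409 3.541
endloop
endfacet
facet normal 0.482 -0.695 -0.534
outer loop
vertex 2.404 1.974 3.211
vertex 2.738 2.491 2.839
vertex 2.948 2.169 3.448
endloop
endfacet
facet normal -0.300 -0.273 0.914
outer loop
vertex 2.404 1.974 3.211
vertex 2.948 2.169 3.448
vertex 2.102 3.409 3.541
endloop
endfacet

endsolid
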